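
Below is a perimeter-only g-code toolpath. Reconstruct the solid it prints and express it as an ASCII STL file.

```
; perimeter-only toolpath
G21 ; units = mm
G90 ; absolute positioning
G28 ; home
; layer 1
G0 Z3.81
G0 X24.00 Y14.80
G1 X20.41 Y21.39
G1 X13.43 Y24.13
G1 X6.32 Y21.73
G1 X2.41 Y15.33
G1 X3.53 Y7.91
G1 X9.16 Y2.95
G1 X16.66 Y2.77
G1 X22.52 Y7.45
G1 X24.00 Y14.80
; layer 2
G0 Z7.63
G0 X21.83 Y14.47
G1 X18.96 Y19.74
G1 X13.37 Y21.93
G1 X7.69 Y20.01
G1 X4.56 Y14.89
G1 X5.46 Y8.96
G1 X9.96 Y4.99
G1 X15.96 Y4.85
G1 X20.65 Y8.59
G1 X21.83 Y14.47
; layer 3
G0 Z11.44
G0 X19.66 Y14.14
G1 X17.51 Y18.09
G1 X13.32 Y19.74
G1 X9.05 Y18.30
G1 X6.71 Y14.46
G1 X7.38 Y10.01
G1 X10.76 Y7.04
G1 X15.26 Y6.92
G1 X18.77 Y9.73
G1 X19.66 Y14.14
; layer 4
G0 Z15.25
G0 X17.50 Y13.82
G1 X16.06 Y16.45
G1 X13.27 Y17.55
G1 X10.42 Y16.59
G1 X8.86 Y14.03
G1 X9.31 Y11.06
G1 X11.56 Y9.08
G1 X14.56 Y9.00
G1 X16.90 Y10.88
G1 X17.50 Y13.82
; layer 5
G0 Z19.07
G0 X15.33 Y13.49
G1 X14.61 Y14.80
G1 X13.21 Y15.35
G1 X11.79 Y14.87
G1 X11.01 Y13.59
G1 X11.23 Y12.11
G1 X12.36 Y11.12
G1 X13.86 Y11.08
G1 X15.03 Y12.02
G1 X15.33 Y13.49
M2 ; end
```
solid part
  facet normal 0.0000 0.0000 -1.0000
    outer loop
      vertex 13.48 26.32 0.00
      vertex 21.86 23.03 0.00
      vertex 26.17 15.13 0.00
    endloop
  endfacet
  facet normal 0.0000 0.0000 -1.0000
    outer loop
      vertex 4.95 23.44 0.00
      vertex 13.48 26.32 0.00
      vertex 26.17 15.13 0.00
    endloop
  endfacet
  facet normal 0.0000 0.0000 -1.0000
    outer loop
      vertex 0.26 15.76 0.00
      vertex 4.95 23.44 0.00
      vertex 26.17 15.13 0.00
    endloop
  endfacet
  facet normal 0.0000 0.0000 -1.0000
    outer loop
      vertex 1.61 6.86 0.00
      vertex 0.26 15.76 0.00
      vertex 26.17 15.13 0.00
    endloop
  endfacet
  facet normal 0.0000 0.0000 -1.0000
    outer loop
      vertex 8.36 0.91 0.00
      vertex 1.61 6.86 0.00
      vertex 26.17 15.13 0.00
    endloop
  endfacet
  facet normal 0.0000 0.0000 -1.0000
    outer loop
      vertex 17.36 0.69 0.00
      vertex 8.36 0.91 0.00
      vertex 26.17 15.13 0.00
    endloop
  endfacet
  facet normal 0.0000 0.0000 -1.0000
    outer loop
      vertex 24.39 6.31 0.00
      vertex 17.36 0.69 0.00
      vertex 26.17 15.13 0.00
    endloop
  endfacet
  facet normal 0.7723 0.4213 0.4754
    outer loop
      vertex 26.17 15.13 0.00
      vertex 21.86 23.03 0.00
      vertex 13.16 13.16 22.88
    endloop
  endfacet
  facet normal 0.3215 0.8189 0.4755
    outer loop
      vertex 21.86 23.03 0.00
      vertex 13.48 26.32 0.00
      vertex 13.16 13.16 22.88
    endloop
  endfacet
  facet normal -0.2814 0.8335 0.4755
    outer loop
      vertex 13.48 26.32 0.00
      vertex 4.95 23.44 0.00
      vertex 13.16 13.16 22.88
    endloop
  endfacet
  facet normal -0.7508 0.4585 0.4754
    outer loop
      vertex 4.95 23.44 0.00
      vertex 0.26 15.76 0.00
      vertex 13.16 13.16 22.88
    endloop
  endfacet
  facet normal -0.8698 -0.1319 0.4754
    outer loop
      vertex 0.26 15.76 0.00
      vertex 1.61 6.86 0.00
      vertex 13.16 13.16 22.88
    endloop
  endfacet
  facet normal -0.5818 -0.6600 0.4754
    outer loop
      vertex 1.61 6.86 0.00
      vertex 8.36 0.91 0.00
      vertex 13.16 13.16 22.88
    endloop
  endfacet
  facet normal -0.0215 -0.8795 0.4754
    outer loop
      vertex 8.36 0.91 0.00
      vertex 17.36 0.69 0.00
      vertex 13.16 13.16 22.88
    endloop
  endfacet
  facet normal 0.5494 -0.6872 0.4754
    outer loop
      vertex 17.36 0.69 0.00
      vertex 24.39 6.31 0.00
      vertex 13.16 13.16 22.88
    endloop
  endfacet
  facet normal 0.8624 -0.1740 0.4754
    outer loop
      vertex 24.39 6.31 0.00
      vertex 26.17 15.13 0.00
      vertex 13.16 13.16 22.88
    endloop
  endfacet
endsolid part

The G0 Z moves step by Δz≈3.81 mm. The G1 loops shrink linearly with z, so the solid tapers from its base footprint up to z≈22.9. Closing with a flat bottom cap and the tapered top and triangulating gives 16 facets — a regular 9-sided pyramid, base circumscribed radius ≈ 13.2 mm, apex at z ≈ 22.9 mm.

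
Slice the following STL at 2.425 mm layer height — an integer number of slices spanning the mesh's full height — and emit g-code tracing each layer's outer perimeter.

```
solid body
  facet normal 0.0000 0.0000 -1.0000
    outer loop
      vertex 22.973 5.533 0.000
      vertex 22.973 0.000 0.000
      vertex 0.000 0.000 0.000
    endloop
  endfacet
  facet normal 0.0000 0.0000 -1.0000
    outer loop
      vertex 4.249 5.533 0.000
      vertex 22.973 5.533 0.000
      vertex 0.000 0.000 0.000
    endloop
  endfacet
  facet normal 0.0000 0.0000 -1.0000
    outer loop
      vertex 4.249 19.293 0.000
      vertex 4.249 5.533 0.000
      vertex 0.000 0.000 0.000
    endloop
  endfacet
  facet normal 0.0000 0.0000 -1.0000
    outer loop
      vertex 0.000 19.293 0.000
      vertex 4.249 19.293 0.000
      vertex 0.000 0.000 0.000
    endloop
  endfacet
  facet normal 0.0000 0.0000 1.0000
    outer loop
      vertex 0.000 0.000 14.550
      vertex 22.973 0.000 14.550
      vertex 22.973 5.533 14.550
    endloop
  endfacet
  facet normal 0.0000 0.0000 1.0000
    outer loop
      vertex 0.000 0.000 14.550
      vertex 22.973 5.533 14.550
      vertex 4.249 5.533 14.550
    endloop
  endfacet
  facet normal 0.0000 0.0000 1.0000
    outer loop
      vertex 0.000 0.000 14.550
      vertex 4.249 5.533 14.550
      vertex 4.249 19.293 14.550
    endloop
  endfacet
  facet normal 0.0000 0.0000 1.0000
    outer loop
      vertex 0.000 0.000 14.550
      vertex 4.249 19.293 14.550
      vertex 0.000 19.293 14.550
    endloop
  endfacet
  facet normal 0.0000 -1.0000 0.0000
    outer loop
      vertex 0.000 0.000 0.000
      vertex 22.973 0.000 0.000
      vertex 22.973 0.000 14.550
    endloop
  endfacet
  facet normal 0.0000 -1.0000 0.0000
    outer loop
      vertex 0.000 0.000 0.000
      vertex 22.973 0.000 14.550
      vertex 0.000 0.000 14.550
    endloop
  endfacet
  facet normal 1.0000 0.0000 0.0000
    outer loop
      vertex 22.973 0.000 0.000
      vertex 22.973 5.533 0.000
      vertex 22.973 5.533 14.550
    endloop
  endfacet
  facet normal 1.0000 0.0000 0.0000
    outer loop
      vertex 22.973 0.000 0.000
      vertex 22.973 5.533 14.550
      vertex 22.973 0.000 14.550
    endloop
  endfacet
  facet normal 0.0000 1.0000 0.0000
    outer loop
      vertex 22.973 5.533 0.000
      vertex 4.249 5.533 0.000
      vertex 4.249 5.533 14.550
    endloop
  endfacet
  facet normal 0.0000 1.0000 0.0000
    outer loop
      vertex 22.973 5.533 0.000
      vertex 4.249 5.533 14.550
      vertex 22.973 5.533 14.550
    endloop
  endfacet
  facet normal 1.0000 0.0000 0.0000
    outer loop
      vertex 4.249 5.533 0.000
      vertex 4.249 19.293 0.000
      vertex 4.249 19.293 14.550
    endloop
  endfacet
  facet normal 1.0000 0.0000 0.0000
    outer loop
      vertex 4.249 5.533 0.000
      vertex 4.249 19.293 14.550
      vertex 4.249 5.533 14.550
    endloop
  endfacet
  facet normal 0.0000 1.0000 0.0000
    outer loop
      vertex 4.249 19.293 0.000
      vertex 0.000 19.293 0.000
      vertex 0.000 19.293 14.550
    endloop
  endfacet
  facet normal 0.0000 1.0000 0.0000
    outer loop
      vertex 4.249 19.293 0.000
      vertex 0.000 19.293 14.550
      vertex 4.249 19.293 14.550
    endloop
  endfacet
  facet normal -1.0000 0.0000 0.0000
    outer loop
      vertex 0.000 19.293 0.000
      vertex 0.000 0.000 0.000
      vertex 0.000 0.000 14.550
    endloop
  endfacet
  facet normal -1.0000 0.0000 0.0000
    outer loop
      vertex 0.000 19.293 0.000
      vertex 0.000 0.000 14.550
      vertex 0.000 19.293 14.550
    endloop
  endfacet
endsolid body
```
; perimeter-only toolpath
G21 ; units = mm
G90 ; absolute positioning
G28 ; home
; layer 1
G0 Z2.425
G0 X0.000 Y0.000
G1 X22.973 Y0.000
G1 X22.973 Y5.533
G1 X4.249 Y5.533
G1 X4.249 Y19.293
G1 X0.000 Y19.293
G1 X0.000 Y0.000
; layer 2
G0 Z4.850
G0 X0.000 Y0.000
G1 X22.973 Y0.000
G1 X22.973 Y5.533
G1 X4.249 Y5.533
G1 X4.249 Y19.293
G1 X0.000 Y19.293
G1 X0.000 Y0.000
; layer 3
G0 Z7.275
G0 X0.000 Y0.000
G1 X22.973 Y0.000
G1 X22.973 Y5.533
G1 X4.249 Y5.533
G1 X4.249 Y19.293
G1 X0.000 Y19.293
G1 X0.000 Y0.000
; layer 4
G0 Z9.700
G0 X0.000 Y0.000
G1 X22.973 Y0.000
G1 X22.973 Y5.533
G1 X4.249 Y5.533
G1 X4.249 Y19.293
G1 X0.000 Y19.293
G1 X0.000 Y0.000
; layer 5
G0 Z12.125
G0 X0.000 Y0.000
G1 X22.973 Y0.000
G1 X22.973 Y5.533
G1 X4.249 Y5.533
G1 X4.249 Y19.293
G1 X0.000 Y19.293
G1 X0.000 Y0.000
; layer 6
G0 Z14.550
G0 X0.000 Y0.000
G1 X22.973 Y0.000
G1 X22.973 Y5.533
G1 X4.249 Y5.533
G1 X4.249 Y19.293
G1 X0.000 Y19.293
G1 X0.000 Y0.000
M2 ; end

The solid is an L-shaped prism: outer 23 × 19.3 mm, arm thicknesses ≈ 5.53 mm (horizontal) and 4.25 mm (vertical), extruded 14.6 mm in z. Slicing at Δz = 2.425 mm — 6 equal slices spanning the solid's height, so layer i sits at z = i·h/6 — gives 6 non-empty perimeters. Each is a 6-segment closed polygon; G0 lifts to the layer z and rapids to the start vertex, then G1 traces the edges.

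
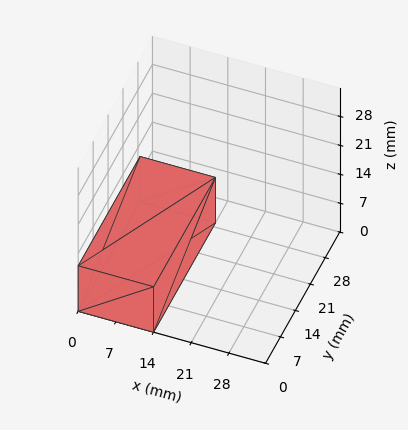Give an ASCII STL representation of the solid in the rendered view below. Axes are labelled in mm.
Reading the render: the shape is a rectangular box, roughly 14 × 29 mm footprint and 11 mm tall (dimensions read to the nearest mm from the axis ticks). For the STL, each face is triangulated and given an outward normal.

solid part
  facet normal 0.0000 0.0000 -1.0000
    outer loop
      vertex 14.000 29.000 0.000
      vertex 14.000 0.000 0.000
      vertex 0.000 0.000 0.000
    endloop
  endfacet
  facet normal 0.0000 0.0000 -1.0000
    outer loop
      vertex 0.000 29.000 0.000
      vertex 14.000 29.000 0.000
      vertex 0.000 0.000 0.000
    endloop
  endfacet
  facet normal 0.0000 0.0000 1.0000
    outer loop
      vertex 0.000 0.000 11.000
      vertex 14.000 0.000 11.000
      vertex 14.000 29.000 11.000
    endloop
  endfacet
  facet normal 0.0000 0.0000 1.0000
    outer loop
      vertex 0.000 0.000 11.000
      vertex 14.000 29.000 11.000
      vertex 0.000 29.000 11.000
    endloop
  endfacet
  facet normal 0.0000 -1.0000 0.0000
    outer loop
      vertex 0.000 0.000 0.000
      vertex 14.000 0.000 0.000
      vertex 14.000 0.000 11.000
    endloop
  endfacet
  facet normal 0.0000 -1.0000 0.0000
    outer loop
      vertex 0.000 0.000 0.000
      vertex 14.000 0.000 11.000
      vertex 0.000 0.000 11.000
    endloop
  endfacet
  facet normal 0.0000 1.0000 0.0000
    outer loop
      vertex 14.000 29.000 11.000
      vertex 14.000 29.000 0.000
      vertex 0.000 29.000 0.000
    endloop
  endfacet
  facet normal 0.0000 1.0000 0.0000
    outer loop
      vertex 0.000 29.000 11.000
      vertex 14.000 29.000 11.000
      vertex 0.000 29.000 0.000
    endloop
  endfacet
  facet normal -1.0000 0.0000 0.0000
    outer loop
      vertex 0.000 29.000 11.000
      vertex 0.000 29.000 0.000
      vertex 0.000 0.000 0.000
    endloop
  endfacet
  facet normal -1.0000 0.0000 0.0000
    outer loop
      vertex 0.000 0.000 11.000
      vertex 0.000 29.000 11.000
      vertex 0.000 0.000 0.000
    endloop
  endfacet
  facet normal 1.0000 0.0000 0.0000
    outer loop
      vertex 14.000 0.000 0.000
      vertex 14.000 29.000 0.000
      vertex 14.000 29.000 11.000
    endloop
  endfacet
  facet normal 1.0000 0.0000 0.0000
    outer loop
      vertex 14.000 0.000 0.000
      vertex 14.000 29.000 11.000
      vertex 14.000 0.000 11.000
    endloop
  endfacet
endsolid part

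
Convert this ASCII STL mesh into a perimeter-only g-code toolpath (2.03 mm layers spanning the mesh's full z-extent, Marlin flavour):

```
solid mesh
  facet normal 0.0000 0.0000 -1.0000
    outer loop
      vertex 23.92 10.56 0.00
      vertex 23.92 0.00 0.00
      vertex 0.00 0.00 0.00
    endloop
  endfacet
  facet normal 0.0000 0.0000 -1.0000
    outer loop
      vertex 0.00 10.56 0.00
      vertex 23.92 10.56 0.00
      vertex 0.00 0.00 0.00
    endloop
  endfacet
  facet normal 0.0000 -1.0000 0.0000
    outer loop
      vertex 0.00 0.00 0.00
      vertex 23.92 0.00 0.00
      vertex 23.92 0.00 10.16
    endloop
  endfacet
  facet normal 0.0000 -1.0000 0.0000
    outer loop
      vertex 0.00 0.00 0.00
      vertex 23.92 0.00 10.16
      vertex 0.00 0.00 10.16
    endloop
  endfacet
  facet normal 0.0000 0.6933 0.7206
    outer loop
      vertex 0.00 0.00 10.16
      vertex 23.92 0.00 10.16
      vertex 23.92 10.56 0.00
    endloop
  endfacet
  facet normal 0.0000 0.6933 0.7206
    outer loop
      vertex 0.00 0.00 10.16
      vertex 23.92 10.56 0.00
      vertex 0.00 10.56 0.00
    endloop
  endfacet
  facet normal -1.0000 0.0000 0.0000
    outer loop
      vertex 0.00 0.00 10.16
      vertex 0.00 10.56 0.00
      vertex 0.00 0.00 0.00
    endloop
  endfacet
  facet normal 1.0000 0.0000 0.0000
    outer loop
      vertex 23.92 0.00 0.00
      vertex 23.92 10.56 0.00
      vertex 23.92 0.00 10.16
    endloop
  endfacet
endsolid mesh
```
; perimeter-only toolpath
G21 ; units = mm
G90 ; absolute positioning
G28 ; home
; layer 1
G0 Z2.03
G0 X0.00 Y0.00
G1 X23.92 Y0.00
G1 X23.92 Y8.45
G1 X0.00 Y8.45
G1 X0.00 Y0.00
; layer 2
G0 Z4.06
G0 X0.00 Y0.00
G1 X23.92 Y0.00
G1 X23.92 Y6.34
G1 X0.00 Y6.34
G1 X0.00 Y0.00
; layer 3
G0 Z6.10
G0 X0.00 Y0.00
G1 X23.92 Y0.00
G1 X23.92 Y4.22
G1 X0.00 Y4.22
G1 X0.00 Y0.00
; layer 4
G0 Z8.13
G0 X0.00 Y0.00
G1 X23.92 Y0.00
G1 X23.92 Y2.11
G1 X0.00 Y2.11
G1 X0.00 Y0.00
M2 ; end

The solid is a wedge (ramp): 23.9 × 10.6 mm base, rising to 10.2 mm along the y=0 edge and sloping linearly to z=0 at y=10.6. Slicing at Δz = 2.03 mm — 5 equal slices spanning the solid's height, so layer i sits at z = i·h/5 — gives 4 non-empty perimeters. Each is a 4-segment closed polygon; G0 lifts to the layer z and rapids to the start vertex, then G1 traces the edges. The cross-section shrinks linearly with z (the slice at the apex is degenerate and omitted).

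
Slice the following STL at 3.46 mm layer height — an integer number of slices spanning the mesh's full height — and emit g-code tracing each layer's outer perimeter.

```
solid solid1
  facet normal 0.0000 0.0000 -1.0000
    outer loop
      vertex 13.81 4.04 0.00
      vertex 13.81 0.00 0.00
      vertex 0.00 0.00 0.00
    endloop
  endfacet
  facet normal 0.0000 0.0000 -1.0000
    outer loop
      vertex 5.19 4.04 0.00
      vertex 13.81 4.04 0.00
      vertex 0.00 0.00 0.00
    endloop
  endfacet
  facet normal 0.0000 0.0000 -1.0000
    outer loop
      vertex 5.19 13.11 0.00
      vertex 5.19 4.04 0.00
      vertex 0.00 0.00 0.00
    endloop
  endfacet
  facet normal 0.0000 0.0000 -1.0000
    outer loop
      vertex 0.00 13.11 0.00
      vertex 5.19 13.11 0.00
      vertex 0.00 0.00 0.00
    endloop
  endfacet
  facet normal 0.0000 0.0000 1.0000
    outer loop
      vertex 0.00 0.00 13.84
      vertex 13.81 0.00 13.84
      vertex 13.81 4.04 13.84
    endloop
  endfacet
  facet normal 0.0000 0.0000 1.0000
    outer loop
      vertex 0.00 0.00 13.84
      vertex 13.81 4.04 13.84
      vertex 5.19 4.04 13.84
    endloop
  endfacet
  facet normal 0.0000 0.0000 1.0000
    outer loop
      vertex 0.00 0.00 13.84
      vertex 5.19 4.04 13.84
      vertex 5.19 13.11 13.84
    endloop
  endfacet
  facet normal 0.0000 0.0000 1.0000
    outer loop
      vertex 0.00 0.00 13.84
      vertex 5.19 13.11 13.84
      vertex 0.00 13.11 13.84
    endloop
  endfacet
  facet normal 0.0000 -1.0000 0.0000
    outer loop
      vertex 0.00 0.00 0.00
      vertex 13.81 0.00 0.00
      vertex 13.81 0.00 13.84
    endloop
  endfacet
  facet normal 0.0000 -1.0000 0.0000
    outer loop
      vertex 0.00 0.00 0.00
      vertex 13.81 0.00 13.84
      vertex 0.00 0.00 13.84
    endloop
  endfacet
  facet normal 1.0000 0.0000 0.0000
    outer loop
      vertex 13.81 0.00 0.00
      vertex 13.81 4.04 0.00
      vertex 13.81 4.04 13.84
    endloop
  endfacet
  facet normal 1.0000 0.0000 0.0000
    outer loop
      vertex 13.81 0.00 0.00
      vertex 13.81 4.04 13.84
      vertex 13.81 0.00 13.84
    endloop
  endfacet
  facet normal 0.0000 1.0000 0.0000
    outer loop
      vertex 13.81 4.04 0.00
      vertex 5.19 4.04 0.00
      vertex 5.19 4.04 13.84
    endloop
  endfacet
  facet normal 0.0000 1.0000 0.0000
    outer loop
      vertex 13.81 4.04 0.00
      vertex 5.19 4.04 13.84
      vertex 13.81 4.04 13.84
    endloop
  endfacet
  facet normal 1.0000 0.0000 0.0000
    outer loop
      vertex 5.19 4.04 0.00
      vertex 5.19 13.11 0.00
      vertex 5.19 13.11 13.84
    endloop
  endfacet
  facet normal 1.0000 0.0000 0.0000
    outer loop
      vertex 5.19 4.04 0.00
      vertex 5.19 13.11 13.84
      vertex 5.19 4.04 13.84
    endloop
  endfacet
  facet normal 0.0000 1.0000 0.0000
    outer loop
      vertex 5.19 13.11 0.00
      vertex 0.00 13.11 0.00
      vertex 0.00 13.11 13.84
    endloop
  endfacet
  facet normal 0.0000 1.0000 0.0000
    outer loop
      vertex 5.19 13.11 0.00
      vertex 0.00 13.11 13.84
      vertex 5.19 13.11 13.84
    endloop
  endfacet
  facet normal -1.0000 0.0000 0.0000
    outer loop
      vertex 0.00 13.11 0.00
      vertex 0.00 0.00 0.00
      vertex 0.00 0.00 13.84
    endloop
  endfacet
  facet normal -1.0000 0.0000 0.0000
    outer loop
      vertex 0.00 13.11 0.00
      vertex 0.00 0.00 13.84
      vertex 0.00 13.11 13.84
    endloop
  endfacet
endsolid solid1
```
; perimeter-only toolpath
G21 ; units = mm
G90 ; absolute positioning
G28 ; home
; layer 1
G0 Z3.46
G0 X0.00 Y0.00
G1 X13.81 Y0.00
G1 X13.81 Y4.04
G1 X5.19 Y4.04
G1 X5.19 Y13.11
G1 X0.00 Y13.11
G1 X0.00 Y0.00
; layer 2
G0 Z6.92
G0 X0.00 Y0.00
G1 X13.81 Y0.00
G1 X13.81 Y4.04
G1 X5.19 Y4.04
G1 X5.19 Y13.11
G1 X0.00 Y13.11
G1 X0.00 Y0.00
; layer 3
G0 Z10.38
G0 X0.00 Y0.00
G1 X13.81 Y0.00
G1 X13.81 Y4.04
G1 X5.19 Y4.04
G1 X5.19 Y13.11
G1 X0.00 Y13.11
G1 X0.00 Y0.00
; layer 4
G0 Z13.84
G0 X0.00 Y0.00
G1 X13.81 Y0.00
G1 X13.81 Y4.04
G1 X5.19 Y4.04
G1 X5.19 Y13.11
G1 X0.00 Y13.11
G1 X0.00 Y0.00
M2 ; end

The solid is an L-shaped prism: outer 13.8 × 13.1 mm, arm thicknesses ≈ 4.04 mm (horizontal) and 5.19 mm (vertical), extruded 13.8 mm in z. Slicing at Δz = 3.46 mm — 4 equal slices spanning the solid's height, so layer i sits at z = i·h/4 — gives 4 non-empty perimeters. Each is a 6-segment closed polygon; G0 lifts to the layer z and rapids to the start vertex, then G1 traces the edges.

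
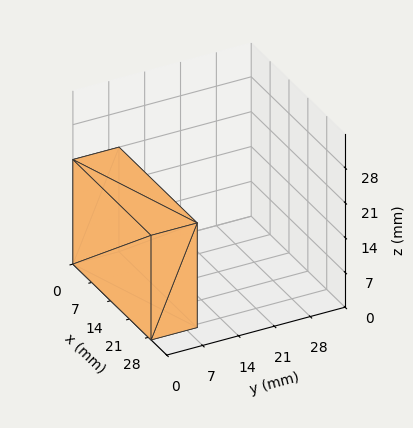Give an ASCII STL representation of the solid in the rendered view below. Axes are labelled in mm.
Reading the render: the shape is a rectangular box, roughly 29 × 9 mm footprint and 21 mm tall (dimensions read to the nearest mm from the axis ticks). For the STL, each face is triangulated and given an outward normal.

solid part
  facet normal 0.0000 0.0000 -1.0000
    outer loop
      vertex 29.00 9.00 0.00
      vertex 29.00 0.00 0.00
      vertex 0.00 0.00 0.00
    endloop
  endfacet
  facet normal 0.0000 0.0000 -1.0000
    outer loop
      vertex 0.00 9.00 0.00
      vertex 29.00 9.00 0.00
      vertex 0.00 0.00 0.00
    endloop
  endfacet
  facet normal 0.0000 0.0000 1.0000
    outer loop
      vertex 0.00 0.00 21.00
      vertex 29.00 0.00 21.00
      vertex 29.00 9.00 21.00
    endloop
  endfacet
  facet normal 0.0000 0.0000 1.0000
    outer loop
      vertex 0.00 0.00 21.00
      vertex 29.00 9.00 21.00
      vertex 0.00 9.00 21.00
    endloop
  endfacet
  facet normal 0.0000 -1.0000 0.0000
    outer loop
      vertex 0.00 0.00 0.00
      vertex 29.00 0.00 0.00
      vertex 29.00 0.00 21.00
    endloop
  endfacet
  facet normal 0.0000 -1.0000 0.0000
    outer loop
      vertex 0.00 0.00 0.00
      vertex 29.00 0.00 21.00
      vertex 0.00 0.00 21.00
    endloop
  endfacet
  facet normal 0.0000 1.0000 0.0000
    outer loop
      vertex 29.00 9.00 21.00
      vertex 29.00 9.00 0.00
      vertex 0.00 9.00 0.00
    endloop
  endfacet
  facet normal 0.0000 1.0000 0.0000
    outer loop
      vertex 0.00 9.00 21.00
      vertex 29.00 9.00 21.00
      vertex 0.00 9.00 0.00
    endloop
  endfacet
  facet normal -1.0000 0.0000 0.0000
    outer loop
      vertex 0.00 9.00 21.00
      vertex 0.00 9.00 0.00
      vertex 0.00 0.00 0.00
    endloop
  endfacet
  facet normal -1.0000 0.0000 0.0000
    outer loop
      vertex 0.00 0.00 21.00
      vertex 0.00 9.00 21.00
      vertex 0.00 0.00 0.00
    endloop
  endfacet
  facet normal 1.0000 0.0000 0.0000
    outer loop
      vertex 29.00 0.00 0.00
      vertex 29.00 9.00 0.00
      vertex 29.00 9.00 21.00
    endloop
  endfacet
  facet normal 1.0000 0.0000 0.0000
    outer loop
      vertex 29.00 0.00 0.00
      vertex 29.00 9.00 21.00
      vertex 29.00 0.00 21.00
    endloop
  endfacet
endsolid part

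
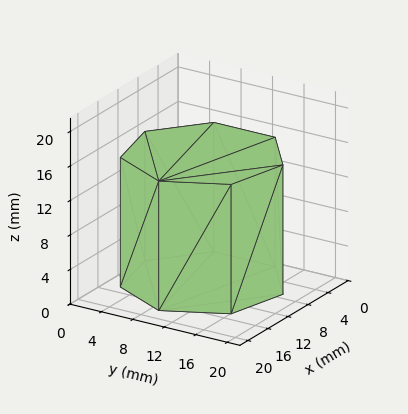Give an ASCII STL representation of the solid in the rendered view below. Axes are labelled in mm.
Reading the render: the shape is a regular 7-sided prism (a cylinder approximated with 7 flat sides), circumscribed radius ≈ 9 mm, height ≈ 15 mm (dimensions read to the nearest mm from the axis ticks). For the STL, each face is triangulated and given an outward normal.

solid part
  facet normal 0.0000 0.0000 -1.0000
    outer loop
      vertex 7.00 17.77 0.00
      vertex 14.61 16.04 0.00
      vertex 18.00 9.00 0.00
    endloop
  endfacet
  facet normal 0.0000 0.0000 -1.0000
    outer loop
      vertex 0.89 12.90 0.00
      vertex 7.00 17.77 0.00
      vertex 18.00 9.00 0.00
    endloop
  endfacet
  facet normal 0.0000 0.0000 -1.0000
    outer loop
      vertex 0.89 5.10 0.00
      vertex 0.89 12.90 0.00
      vertex 18.00 9.00 0.00
    endloop
  endfacet
  facet normal 0.0000 0.0000 -1.0000
    outer loop
      vertex 7.00 0.23 0.00
      vertex 0.89 5.10 0.00
      vertex 18.00 9.00 0.00
    endloop
  endfacet
  facet normal 0.0000 0.0000 -1.0000
    outer loop
      vertex 14.61 1.96 0.00
      vertex 7.00 0.23 0.00
      vertex 18.00 9.00 0.00
    endloop
  endfacet
  facet normal 0.0000 0.0000 1.0000
    outer loop
      vertex 18.00 9.00 15.00
      vertex 14.61 16.04 15.00
      vertex 7.00 17.77 15.00
    endloop
  endfacet
  facet normal 0.0000 0.0000 1.0000
    outer loop
      vertex 18.00 9.00 15.00
      vertex 7.00 17.77 15.00
      vertex 0.89 12.90 15.00
    endloop
  endfacet
  facet normal 0.0000 0.0000 1.0000
    outer loop
      vertex 18.00 9.00 15.00
      vertex 0.89 12.90 15.00
      vertex 0.89 5.10 15.00
    endloop
  endfacet
  facet normal 0.0000 0.0000 1.0000
    outer loop
      vertex 18.00 9.00 15.00
      vertex 0.89 5.10 15.00
      vertex 7.00 0.23 15.00
    endloop
  endfacet
  facet normal 0.0000 0.0000 1.0000
    outer loop
      vertex 18.00 9.00 15.00
      vertex 7.00 0.23 15.00
      vertex 14.61 1.96 15.00
    endloop
  endfacet
  facet normal 0.9010 0.4339 0.0000
    outer loop
      vertex 18.00 9.00 0.00
      vertex 14.61 16.04 0.00
      vertex 14.61 16.04 15.00
    endloop
  endfacet
  facet normal 0.9010 0.4339 0.0000
    outer loop
      vertex 18.00 9.00 0.00
      vertex 14.61 16.04 15.00
      vertex 18.00 9.00 15.00
    endloop
  endfacet
  facet normal 0.2217 0.9751 0.0000
    outer loop
      vertex 14.61 16.04 0.00
      vertex 7.00 17.77 0.00
      vertex 7.00 17.77 15.00
    endloop
  endfacet
  facet normal 0.2217 0.9751 0.0000
    outer loop
      vertex 14.61 16.04 0.00
      vertex 7.00 17.77 15.00
      vertex 14.61 16.04 15.00
    endloop
  endfacet
  facet normal -0.6233 0.7820 0.0000
    outer loop
      vertex 7.00 17.77 0.00
      vertex 0.89 12.90 0.00
      vertex 0.89 12.90 15.00
    endloop
  endfacet
  facet normal -0.6233 0.7820 0.0000
    outer loop
      vertex 7.00 17.77 0.00
      vertex 0.89 12.90 15.00
      vertex 7.00 17.77 15.00
    endloop
  endfacet
  facet normal -1.0000 0.0000 0.0000
    outer loop
      vertex 0.89 12.90 0.00
      vertex 0.89 5.10 0.00
      vertex 0.89 5.10 15.00
    endloop
  endfacet
  facet normal -1.0000 0.0000 0.0000
    outer loop
      vertex 0.89 12.90 0.00
      vertex 0.89 5.10 15.00
      vertex 0.89 12.90 15.00
    endloop
  endfacet
  facet normal -0.6233 -0.7820 0.0000
    outer loop
      vertex 0.89 5.10 0.00
      vertex 7.00 0.23 0.00
      vertex 7.00 0.23 15.00
    endloop
  endfacet
  facet normal -0.6233 -0.7820 0.0000
    outer loop
      vertex 0.89 5.10 0.00
      vertex 7.00 0.23 15.00
      vertex 0.89 5.10 15.00
    endloop
  endfacet
  facet normal 0.2217 -0.9751 0.0000
    outer loop
      vertex 7.00 0.23 0.00
      vertex 14.61 1.96 0.00
      vertex 14.61 1.96 15.00
    endloop
  endfacet
  facet normal 0.2217 -0.9751 0.0000
    outer loop
      vertex 7.00 0.23 0.00
      vertex 14.61 1.96 15.00
      vertex 7.00 0.23 15.00
    endloop
  endfacet
  facet normal 0.9010 -0.4339 0.0000
    outer loop
      vertex 14.61 1.96 0.00
      vertex 18.00 9.00 0.00
      vertex 18.00 9.00 15.00
    endloop
  endfacet
  facet normal 0.9010 -0.4339 0.0000
    outer loop
      vertex 14.61 1.96 0.00
      vertex 18.00 9.00 15.00
      vertex 14.61 1.96 15.00
    endloop
  endfacet
endsolid part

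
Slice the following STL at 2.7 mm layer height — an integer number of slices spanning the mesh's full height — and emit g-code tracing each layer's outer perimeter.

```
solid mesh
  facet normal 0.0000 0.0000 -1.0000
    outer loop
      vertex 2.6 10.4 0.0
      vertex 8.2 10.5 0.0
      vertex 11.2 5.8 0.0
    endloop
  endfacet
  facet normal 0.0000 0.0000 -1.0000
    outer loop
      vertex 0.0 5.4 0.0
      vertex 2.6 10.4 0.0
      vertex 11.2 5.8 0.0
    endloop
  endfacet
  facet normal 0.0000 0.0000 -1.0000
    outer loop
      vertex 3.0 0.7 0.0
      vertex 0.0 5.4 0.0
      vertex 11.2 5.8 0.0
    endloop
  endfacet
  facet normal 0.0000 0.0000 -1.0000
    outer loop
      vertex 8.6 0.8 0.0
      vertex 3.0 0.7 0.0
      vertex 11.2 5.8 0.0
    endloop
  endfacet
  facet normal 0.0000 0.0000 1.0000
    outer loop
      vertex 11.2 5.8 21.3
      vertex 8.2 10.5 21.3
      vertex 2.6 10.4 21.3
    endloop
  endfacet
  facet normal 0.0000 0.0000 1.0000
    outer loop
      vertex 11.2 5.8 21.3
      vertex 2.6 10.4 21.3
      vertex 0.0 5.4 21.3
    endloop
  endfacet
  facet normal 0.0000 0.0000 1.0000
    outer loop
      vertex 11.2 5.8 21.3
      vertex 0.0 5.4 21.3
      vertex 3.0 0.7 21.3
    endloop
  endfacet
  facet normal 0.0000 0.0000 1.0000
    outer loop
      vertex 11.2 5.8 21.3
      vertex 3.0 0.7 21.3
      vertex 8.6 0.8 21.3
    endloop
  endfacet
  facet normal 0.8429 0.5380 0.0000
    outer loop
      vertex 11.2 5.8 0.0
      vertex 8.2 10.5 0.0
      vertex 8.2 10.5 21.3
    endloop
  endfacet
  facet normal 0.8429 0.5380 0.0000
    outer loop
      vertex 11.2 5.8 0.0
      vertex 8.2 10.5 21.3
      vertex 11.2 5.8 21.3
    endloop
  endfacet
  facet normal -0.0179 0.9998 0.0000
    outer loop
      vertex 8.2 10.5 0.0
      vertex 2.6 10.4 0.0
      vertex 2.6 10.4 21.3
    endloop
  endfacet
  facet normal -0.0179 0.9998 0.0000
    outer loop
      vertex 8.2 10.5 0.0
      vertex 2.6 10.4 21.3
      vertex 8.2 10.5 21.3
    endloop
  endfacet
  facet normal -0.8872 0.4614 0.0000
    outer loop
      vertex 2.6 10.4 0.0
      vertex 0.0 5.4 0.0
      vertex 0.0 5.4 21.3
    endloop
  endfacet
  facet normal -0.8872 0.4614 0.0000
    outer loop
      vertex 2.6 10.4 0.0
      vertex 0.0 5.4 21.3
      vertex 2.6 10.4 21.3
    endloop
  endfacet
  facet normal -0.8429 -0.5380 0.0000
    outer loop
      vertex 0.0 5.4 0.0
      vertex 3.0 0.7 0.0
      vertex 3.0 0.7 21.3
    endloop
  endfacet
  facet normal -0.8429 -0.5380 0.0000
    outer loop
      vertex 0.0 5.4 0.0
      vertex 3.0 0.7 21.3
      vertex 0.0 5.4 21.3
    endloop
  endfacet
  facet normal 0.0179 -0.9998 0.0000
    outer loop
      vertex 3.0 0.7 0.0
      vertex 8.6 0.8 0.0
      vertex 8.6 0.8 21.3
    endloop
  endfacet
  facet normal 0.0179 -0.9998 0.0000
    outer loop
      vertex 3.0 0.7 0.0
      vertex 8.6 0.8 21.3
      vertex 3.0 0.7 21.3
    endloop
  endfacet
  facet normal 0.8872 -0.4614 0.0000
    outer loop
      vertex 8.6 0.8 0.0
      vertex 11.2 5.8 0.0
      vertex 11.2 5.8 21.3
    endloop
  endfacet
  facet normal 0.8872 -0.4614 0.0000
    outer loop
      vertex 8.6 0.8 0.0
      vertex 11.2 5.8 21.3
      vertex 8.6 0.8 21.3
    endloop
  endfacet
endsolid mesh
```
; perimeter-only toolpath
G21 ; units = mm
G90 ; absolute positioning
G28 ; home
; layer 1
G0 Z2.7
G0 X11.2 Y5.8
G1 X8.2 Y10.5
G1 X2.6 Y10.4
G1 X0.0 Y5.4
G1 X3.0 Y0.7
G1 X8.6 Y0.8
G1 X11.2 Y5.8
; layer 2
G0 Z5.3
G0 X11.2 Y5.8
G1 X8.2 Y10.5
G1 X2.6 Y10.4
G1 X0.0 Y5.4
G1 X3.0 Y0.7
G1 X8.6 Y0.8
G1 X11.2 Y5.8
; layer 3
G0 Z8.0
G0 X11.2 Y5.8
G1 X8.2 Y10.5
G1 X2.6 Y10.4
G1 X0.0 Y5.4
G1 X3.0 Y0.7
G1 X8.6 Y0.8
G1 X11.2 Y5.8
; layer 4
G0 Z10.7
G0 X11.2 Y5.8
G1 X8.2 Y10.5
G1 X2.6 Y10.4
G1 X0.0 Y5.4
G1 X3.0 Y0.7
G1 X8.6 Y0.8
G1 X11.2 Y5.8
; layer 5
G0 Z13.3
G0 X11.2 Y5.8
G1 X8.2 Y10.5
G1 X2.6 Y10.4
G1 X0.0 Y5.4
G1 X3.0 Y0.7
G1 X8.6 Y0.8
G1 X11.2 Y5.8
; layer 6
G0 Z16.0
G0 X11.2 Y5.8
G1 X8.2 Y10.5
G1 X2.6 Y10.4
G1 X0.0 Y5.4
G1 X3.0 Y0.7
G1 X8.6 Y0.8
G1 X11.2 Y5.8
; layer 7
G0 Z18.6
G0 X11.2 Y5.8
G1 X8.2 Y10.5
G1 X2.6 Y10.4
G1 X0.0 Y5.4
G1 X3.0 Y0.7
G1 X8.6 Y0.8
G1 X11.2 Y5.8
; layer 8
G0 Z21.3
G0 X11.2 Y5.8
G1 X8.2 Y10.5
G1 X2.6 Y10.4
G1 X0.0 Y5.4
G1 X3.0 Y0.7
G1 X8.6 Y0.8
G1 X11.2 Y5.8
M2 ; end

The solid is a regular 6-sided prism (a cylinder approximated with 6 flat sides), circumscribed radius ≈ 5.6 mm, height ≈ 21.3 mm. Slicing at Δz = 2.7 mm — 8 equal slices spanning the solid's height, so layer i sits at z = i·h/8 — gives 8 non-empty perimeters. Each is a 6-segment closed polygon; G0 lifts to the layer z and rapids to the start vertex, then G1 traces the edges.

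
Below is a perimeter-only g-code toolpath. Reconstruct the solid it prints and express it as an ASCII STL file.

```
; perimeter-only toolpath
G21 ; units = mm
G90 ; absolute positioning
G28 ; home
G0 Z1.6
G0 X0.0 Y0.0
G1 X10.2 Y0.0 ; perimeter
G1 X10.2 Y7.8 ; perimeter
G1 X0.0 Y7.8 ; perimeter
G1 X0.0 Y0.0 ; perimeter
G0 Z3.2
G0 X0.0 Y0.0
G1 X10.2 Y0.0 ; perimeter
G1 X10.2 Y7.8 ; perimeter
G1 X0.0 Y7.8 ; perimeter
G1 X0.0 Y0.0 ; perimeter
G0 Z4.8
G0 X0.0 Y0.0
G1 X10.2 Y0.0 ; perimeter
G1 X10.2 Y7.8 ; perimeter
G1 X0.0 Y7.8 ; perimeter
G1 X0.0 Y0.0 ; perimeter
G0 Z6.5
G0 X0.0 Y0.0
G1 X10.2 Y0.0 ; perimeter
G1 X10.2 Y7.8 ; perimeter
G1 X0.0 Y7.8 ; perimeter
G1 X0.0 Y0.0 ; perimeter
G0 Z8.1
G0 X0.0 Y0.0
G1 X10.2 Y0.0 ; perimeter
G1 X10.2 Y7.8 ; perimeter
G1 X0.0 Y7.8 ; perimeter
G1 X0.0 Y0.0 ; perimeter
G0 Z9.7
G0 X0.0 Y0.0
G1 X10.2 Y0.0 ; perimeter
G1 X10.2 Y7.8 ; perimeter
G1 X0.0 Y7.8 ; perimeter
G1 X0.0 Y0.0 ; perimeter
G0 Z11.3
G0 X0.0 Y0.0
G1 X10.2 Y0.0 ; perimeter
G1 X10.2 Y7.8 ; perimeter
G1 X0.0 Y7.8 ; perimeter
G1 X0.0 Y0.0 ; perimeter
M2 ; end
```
solid part
  facet normal 0.0000 0.0000 -1.0000
    outer loop
      vertex 10.2 7.8 0.0
      vertex 10.2 0.0 0.0
      vertex 0.0 0.0 0.0
    endloop
  endfacet
  facet normal 0.0000 0.0000 -1.0000
    outer loop
      vertex 0.0 7.8 0.0
      vertex 10.2 7.8 0.0
      vertex 0.0 0.0 0.0
    endloop
  endfacet
  facet normal 0.0000 0.0000 1.0000
    outer loop
      vertex 0.0 0.0 11.3
      vertex 10.2 0.0 11.3
      vertex 10.2 7.8 11.3
    endloop
  endfacet
  facet normal 0.0000 0.0000 1.0000
    outer loop
      vertex 0.0 0.0 11.3
      vertex 10.2 7.8 11.3
      vertex 0.0 7.8 11.3
    endloop
  endfacet
  facet normal 0.0000 -1.0000 0.0000
    outer loop
      vertex 0.0 0.0 0.0
      vertex 10.2 0.0 0.0
      vertex 10.2 0.0 11.3
    endloop
  endfacet
  facet normal 0.0000 -1.0000 0.0000
    outer loop
      vertex 0.0 0.0 0.0
      vertex 10.2 0.0 11.3
      vertex 0.0 0.0 11.3
    endloop
  endfacet
  facet normal 0.0000 1.0000 0.0000
    outer loop
      vertex 10.2 7.8 11.3
      vertex 10.2 7.8 0.0
      vertex 0.0 7.8 0.0
    endloop
  endfacet
  facet normal 0.0000 1.0000 0.0000
    outer loop
      vertex 0.0 7.8 11.3
      vertex 10.2 7.8 11.3
      vertex 0.0 7.8 0.0
    endloop
  endfacet
  facet normal -1.0000 0.0000 0.0000
    outer loop
      vertex 0.0 7.8 11.3
      vertex 0.0 7.8 0.0
      vertex 0.0 0.0 0.0
    endloop
  endfacet
  facet normal -1.0000 0.0000 0.0000
    outer loop
      vertex 0.0 0.0 11.3
      vertex 0.0 7.8 11.3
      vertex 0.0 0.0 0.0
    endloop
  endfacet
  facet normal 1.0000 0.0000 0.0000
    outer loop
      vertex 10.2 0.0 0.0
      vertex 10.2 7.8 0.0
      vertex 10.2 7.8 11.3
    endloop
  endfacet
  facet normal 1.0000 0.0000 0.0000
    outer loop
      vertex 10.2 0.0 0.0
      vertex 10.2 7.8 11.3
      vertex 10.2 0.0 11.3
    endloop
  endfacet
endsolid part

The G0 Z moves step by Δz≈1.6 mm. Every layer's G1 loop is the same polygon, so the solid is a straight extrusion of it from z=0 to z≈11.3. Closing with flat bottom and top caps and triangulating gives 12 facets — a rectangular box, roughly 10.2 × 7.8 mm footprint and 11.3 mm tall.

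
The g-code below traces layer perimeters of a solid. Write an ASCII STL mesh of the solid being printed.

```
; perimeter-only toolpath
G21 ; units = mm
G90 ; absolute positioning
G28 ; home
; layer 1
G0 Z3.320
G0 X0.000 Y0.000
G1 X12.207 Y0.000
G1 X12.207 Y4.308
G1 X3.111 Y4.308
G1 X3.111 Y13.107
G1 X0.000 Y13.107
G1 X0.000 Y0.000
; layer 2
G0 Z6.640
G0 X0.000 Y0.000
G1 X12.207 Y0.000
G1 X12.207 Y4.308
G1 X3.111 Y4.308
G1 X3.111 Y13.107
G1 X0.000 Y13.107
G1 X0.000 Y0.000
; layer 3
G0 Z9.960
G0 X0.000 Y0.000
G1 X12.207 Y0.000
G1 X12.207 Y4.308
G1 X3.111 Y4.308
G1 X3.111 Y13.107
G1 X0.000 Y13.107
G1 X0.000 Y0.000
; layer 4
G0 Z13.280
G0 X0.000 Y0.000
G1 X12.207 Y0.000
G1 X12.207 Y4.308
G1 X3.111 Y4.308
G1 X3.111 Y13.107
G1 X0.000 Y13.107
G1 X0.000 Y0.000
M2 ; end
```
solid part
  facet normal 0.0000 0.0000 -1.0000
    outer loop
      vertex 12.207 4.308 0.000
      vertex 12.207 0.000 0.000
      vertex 0.000 0.000 0.000
    endloop
  endfacet
  facet normal 0.0000 0.0000 -1.0000
    outer loop
      vertex 3.111 4.308 0.000
      vertex 12.207 4.308 0.000
      vertex 0.000 0.000 0.000
    endloop
  endfacet
  facet normal 0.0000 0.0000 -1.0000
    outer loop
      vertex 3.111 13.107 0.000
      vertex 3.111 4.308 0.000
      vertex 0.000 0.000 0.000
    endloop
  endfacet
  facet normal 0.0000 0.0000 -1.0000
    outer loop
      vertex 0.000 13.107 0.000
      vertex 3.111 13.107 0.000
      vertex 0.000 0.000 0.000
    endloop
  endfacet
  facet normal 0.0000 0.0000 1.0000
    outer loop
      vertex 0.000 0.000 13.280
      vertex 12.207 0.000 13.280
      vertex 12.207 4.308 13.280
    endloop
  endfacet
  facet normal 0.0000 0.0000 1.0000
    outer loop
      vertex 0.000 0.000 13.280
      vertex 12.207 4.308 13.280
      vertex 3.111 4.308 13.280
    endloop
  endfacet
  facet normal 0.0000 0.0000 1.0000
    outer loop
      vertex 0.000 0.000 13.280
      vertex 3.111 4.308 13.280
      vertex 3.111 13.107 13.280
    endloop
  endfacet
  facet normal 0.0000 0.0000 1.0000
    outer loop
      vertex 0.000 0.000 13.280
      vertex 3.111 13.107 13.280
      vertex 0.000 13.107 13.280
    endloop
  endfacet
  facet normal 0.0000 -1.0000 0.0000
    outer loop
      vertex 0.000 0.000 0.000
      vertex 12.207 0.000 0.000
      vertex 12.207 0.000 13.280
    endloop
  endfacet
  facet normal 0.0000 -1.0000 0.0000
    outer loop
      vertex 0.000 0.000 0.000
      vertex 12.207 0.000 13.280
      vertex 0.000 0.000 13.280
    endloop
  endfacet
  facet normal 1.0000 0.0000 0.0000
    outer loop
      vertex 12.207 0.000 0.000
      vertex 12.207 4.308 0.000
      vertex 12.207 4.308 13.280
    endloop
  endfacet
  facet normal 1.0000 0.0000 0.0000
    outer loop
      vertex 12.207 0.000 0.000
      vertex 12.207 4.308 13.280
      vertex 12.207 0.000 13.280
    endloop
  endfacet
  facet normal 0.0000 1.0000 0.0000
    outer loop
      vertex 12.207 4.308 0.000
      vertex 3.111 4.308 0.000
      vertex 3.111 4.308 13.280
    endloop
  endfacet
  facet normal 0.0000 1.0000 0.0000
    outer loop
      vertex 12.207 4.308 0.000
      vertex 3.111 4.308 13.280
      vertex 12.207 4.308 13.280
    endloop
  endfacet
  facet normal 1.0000 0.0000 0.0000
    outer loop
      vertex 3.111 4.308 0.000
      vertex 3.111 13.107 0.000
      vertex 3.111 13.107 13.280
    endloop
  endfacet
  facet normal 1.0000 0.0000 0.0000
    outer loop
      vertex 3.111 4.308 0.000
      vertex 3.111 13.107 13.280
      vertex 3.111 4.308 13.280
    endloop
  endfacet
  facet normal 0.0000 1.0000 0.0000
    outer loop
      vertex 3.111 13.107 0.000
      vertex 0.000 13.107 0.000
      vertex 0.000 13.107 13.280
    endloop
  endfacet
  facet normal 0.0000 1.0000 0.0000
    outer loop
      vertex 3.111 13.107 0.000
      vertex 0.000 13.107 13.280
      vertex 3.111 13.107 13.280
    endloop
  endfacet
  facet normal -1.0000 0.0000 0.0000
    outer loop
      vertex 0.000 13.107 0.000
      vertex 0.000 0.000 0.000
      vertex 0.000 0.000 13.280
    endloop
  endfacet
  facet normal -1.0000 0.0000 0.0000
    outer loop
      vertex 0.000 13.107 0.000
      vertex 0.000 0.000 13.280
      vertex 0.000 13.107 13.280
    endloop
  endfacet
endsolid part

The G0 Z moves step by Δz≈3.320 mm. Every layer's G1 loop is the same polygon, so the solid is a straight extrusion of it from z=0 to z≈13.3. Closing with flat bottom and top caps and triangulating gives 20 facets — an L-shaped prism: outer 12.2 × 13.1 mm, arm thicknesses ≈ 4.31 mm (horizontal) and 3.11 mm (vertical), extruded 13.3 mm in z.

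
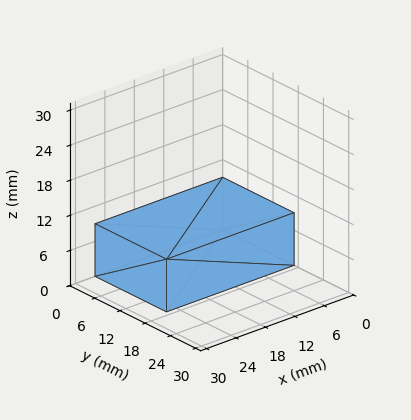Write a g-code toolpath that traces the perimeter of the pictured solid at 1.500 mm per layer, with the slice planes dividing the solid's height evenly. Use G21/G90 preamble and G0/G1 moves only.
Reading the render: the shape is a rectangular box, roughly 26 × 17 mm footprint and 9 mm tall (dimensions read to the nearest mm from the axis ticks). For the g-code, the solid's height is divided into equal slices at the stated Δz and each level perimeter traced with G1 moves after a G0 lift.

; perimeter-only toolpath
G21 ; units = mm
G90 ; absolute positioning
G28 ; home
; layer 1
G0 Z1.500
G0 X0.000 Y0.000
G1 X26.000 Y0.000
G1 X26.000 Y17.000
G1 X0.000 Y17.000
G1 X0.000 Y0.000
; layer 2
G0 Z3.000
G0 X0.000 Y0.000
G1 X26.000 Y0.000
G1 X26.000 Y17.000
G1 X0.000 Y17.000
G1 X0.000 Y0.000
; layer 3
G0 Z4.500
G0 X0.000 Y0.000
G1 X26.000 Y0.000
G1 X26.000 Y17.000
G1 X0.000 Y17.000
G1 X0.000 Y0.000
; layer 4
G0 Z6.000
G0 X0.000 Y0.000
G1 X26.000 Y0.000
G1 X26.000 Y17.000
G1 X0.000 Y17.000
G1 X0.000 Y0.000
; layer 5
G0 Z7.500
G0 X0.000 Y0.000
G1 X26.000 Y0.000
G1 X26.000 Y17.000
G1 X0.000 Y17.000
G1 X0.000 Y0.000
; layer 6
G0 Z9.000
G0 X0.000 Y0.000
G1 X26.000 Y0.000
G1 X26.000 Y17.000
G1 X0.000 Y17.000
G1 X0.000 Y0.000
M2 ; end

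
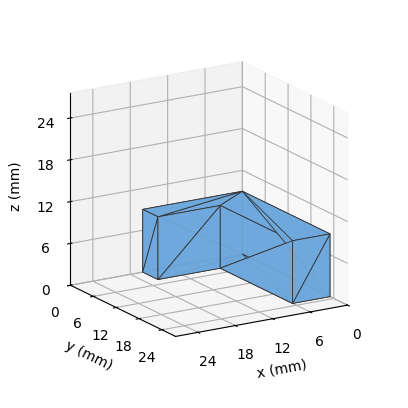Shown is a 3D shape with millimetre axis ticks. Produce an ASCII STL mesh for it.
Reading the render: the shape is an L-shaped prism: outer 16 × 23 mm, arm thicknesses ≈ 4 mm (horizontal) and 6 mm (vertical), extruded 9 mm in z (dimensions read to the nearest mm from the axis ticks). For the STL, each face is triangulated and given an outward normal.

solid part
  facet normal 0.0000 0.0000 -1.0000
    outer loop
      vertex 16.00 4.00 0.00
      vertex 16.00 0.00 0.00
      vertex 0.00 0.00 0.00
    endloop
  endfacet
  facet normal 0.0000 0.0000 -1.0000
    outer loop
      vertex 6.00 4.00 0.00
      vertex 16.00 4.00 0.00
      vertex 0.00 0.00 0.00
    endloop
  endfacet
  facet normal 0.0000 0.0000 -1.0000
    outer loop
      vertex 6.00 23.00 0.00
      vertex 6.00 4.00 0.00
      vertex 0.00 0.00 0.00
    endloop
  endfacet
  facet normal 0.0000 0.0000 -1.0000
    outer loop
      vertex 0.00 23.00 0.00
      vertex 6.00 23.00 0.00
      vertex 0.00 0.00 0.00
    endloop
  endfacet
  facet normal 0.0000 0.0000 1.0000
    outer loop
      vertex 0.00 0.00 9.00
      vertex 16.00 0.00 9.00
      vertex 16.00 4.00 9.00
    endloop
  endfacet
  facet normal 0.0000 0.0000 1.0000
    outer loop
      vertex 0.00 0.00 9.00
      vertex 16.00 4.00 9.00
      vertex 6.00 4.00 9.00
    endloop
  endfacet
  facet normal 0.0000 0.0000 1.0000
    outer loop
      vertex 0.00 0.00 9.00
      vertex 6.00 4.00 9.00
      vertex 6.00 23.00 9.00
    endloop
  endfacet
  facet normal 0.0000 0.0000 1.0000
    outer loop
      vertex 0.00 0.00 9.00
      vertex 6.00 23.00 9.00
      vertex 0.00 23.00 9.00
    endloop
  endfacet
  facet normal 0.0000 -1.0000 0.0000
    outer loop
      vertex 0.00 0.00 0.00
      vertex 16.00 0.00 0.00
      vertex 16.00 0.00 9.00
    endloop
  endfacet
  facet normal 0.0000 -1.0000 0.0000
    outer loop
      vertex 0.00 0.00 0.00
      vertex 16.00 0.00 9.00
      vertex 0.00 0.00 9.00
    endloop
  endfacet
  facet normal 1.0000 0.0000 0.0000
    outer loop
      vertex 16.00 0.00 0.00
      vertex 16.00 4.00 0.00
      vertex 16.00 4.00 9.00
    endloop
  endfacet
  facet normal 1.0000 0.0000 0.0000
    outer loop
      vertex 16.00 0.00 0.00
      vertex 16.00 4.00 9.00
      vertex 16.00 0.00 9.00
    endloop
  endfacet
  facet normal 0.0000 1.0000 0.0000
    outer loop
      vertex 16.00 4.00 0.00
      vertex 6.00 4.00 0.00
      vertex 6.00 4.00 9.00
    endloop
  endfacet
  facet normal 0.0000 1.0000 0.0000
    outer loop
      vertex 16.00 4.00 0.00
      vertex 6.00 4.00 9.00
      vertex 16.00 4.00 9.00
    endloop
  endfacet
  facet normal 1.0000 0.0000 0.0000
    outer loop
      vertex 6.00 4.00 0.00
      vertex 6.00 23.00 0.00
      vertex 6.00 23.00 9.00
    endloop
  endfacet
  facet normal 1.0000 0.0000 0.0000
    outer loop
      vertex 6.00 4.00 0.00
      vertex 6.00 23.00 9.00
      vertex 6.00 4.00 9.00
    endloop
  endfacet
  facet normal 0.0000 1.0000 0.0000
    outer loop
      vertex 6.00 23.00 0.00
      vertex 0.00 23.00 0.00
      vertex 0.00 23.00 9.00
    endloop
  endfacet
  facet normal 0.0000 1.0000 0.0000
    outer loop
      vertex 6.00 23.00 0.00
      vertex 0.00 23.00 9.00
      vertex 6.00 23.00 9.00
    endloop
  endfacet
  facet normal -1.0000 0.0000 0.0000
    outer loop
      vertex 0.00 23.00 0.00
      vertex 0.00 0.00 0.00
      vertex 0.00 0.00 9.00
    endloop
  endfacet
  facet normal -1.0000 0.0000 0.0000
    outer loop
      vertex 0.00 23.00 0.00
      vertex 0.00 0.00 9.00
      vertex 0.00 23.00 9.00
    endloop
  endfacet
endsolid part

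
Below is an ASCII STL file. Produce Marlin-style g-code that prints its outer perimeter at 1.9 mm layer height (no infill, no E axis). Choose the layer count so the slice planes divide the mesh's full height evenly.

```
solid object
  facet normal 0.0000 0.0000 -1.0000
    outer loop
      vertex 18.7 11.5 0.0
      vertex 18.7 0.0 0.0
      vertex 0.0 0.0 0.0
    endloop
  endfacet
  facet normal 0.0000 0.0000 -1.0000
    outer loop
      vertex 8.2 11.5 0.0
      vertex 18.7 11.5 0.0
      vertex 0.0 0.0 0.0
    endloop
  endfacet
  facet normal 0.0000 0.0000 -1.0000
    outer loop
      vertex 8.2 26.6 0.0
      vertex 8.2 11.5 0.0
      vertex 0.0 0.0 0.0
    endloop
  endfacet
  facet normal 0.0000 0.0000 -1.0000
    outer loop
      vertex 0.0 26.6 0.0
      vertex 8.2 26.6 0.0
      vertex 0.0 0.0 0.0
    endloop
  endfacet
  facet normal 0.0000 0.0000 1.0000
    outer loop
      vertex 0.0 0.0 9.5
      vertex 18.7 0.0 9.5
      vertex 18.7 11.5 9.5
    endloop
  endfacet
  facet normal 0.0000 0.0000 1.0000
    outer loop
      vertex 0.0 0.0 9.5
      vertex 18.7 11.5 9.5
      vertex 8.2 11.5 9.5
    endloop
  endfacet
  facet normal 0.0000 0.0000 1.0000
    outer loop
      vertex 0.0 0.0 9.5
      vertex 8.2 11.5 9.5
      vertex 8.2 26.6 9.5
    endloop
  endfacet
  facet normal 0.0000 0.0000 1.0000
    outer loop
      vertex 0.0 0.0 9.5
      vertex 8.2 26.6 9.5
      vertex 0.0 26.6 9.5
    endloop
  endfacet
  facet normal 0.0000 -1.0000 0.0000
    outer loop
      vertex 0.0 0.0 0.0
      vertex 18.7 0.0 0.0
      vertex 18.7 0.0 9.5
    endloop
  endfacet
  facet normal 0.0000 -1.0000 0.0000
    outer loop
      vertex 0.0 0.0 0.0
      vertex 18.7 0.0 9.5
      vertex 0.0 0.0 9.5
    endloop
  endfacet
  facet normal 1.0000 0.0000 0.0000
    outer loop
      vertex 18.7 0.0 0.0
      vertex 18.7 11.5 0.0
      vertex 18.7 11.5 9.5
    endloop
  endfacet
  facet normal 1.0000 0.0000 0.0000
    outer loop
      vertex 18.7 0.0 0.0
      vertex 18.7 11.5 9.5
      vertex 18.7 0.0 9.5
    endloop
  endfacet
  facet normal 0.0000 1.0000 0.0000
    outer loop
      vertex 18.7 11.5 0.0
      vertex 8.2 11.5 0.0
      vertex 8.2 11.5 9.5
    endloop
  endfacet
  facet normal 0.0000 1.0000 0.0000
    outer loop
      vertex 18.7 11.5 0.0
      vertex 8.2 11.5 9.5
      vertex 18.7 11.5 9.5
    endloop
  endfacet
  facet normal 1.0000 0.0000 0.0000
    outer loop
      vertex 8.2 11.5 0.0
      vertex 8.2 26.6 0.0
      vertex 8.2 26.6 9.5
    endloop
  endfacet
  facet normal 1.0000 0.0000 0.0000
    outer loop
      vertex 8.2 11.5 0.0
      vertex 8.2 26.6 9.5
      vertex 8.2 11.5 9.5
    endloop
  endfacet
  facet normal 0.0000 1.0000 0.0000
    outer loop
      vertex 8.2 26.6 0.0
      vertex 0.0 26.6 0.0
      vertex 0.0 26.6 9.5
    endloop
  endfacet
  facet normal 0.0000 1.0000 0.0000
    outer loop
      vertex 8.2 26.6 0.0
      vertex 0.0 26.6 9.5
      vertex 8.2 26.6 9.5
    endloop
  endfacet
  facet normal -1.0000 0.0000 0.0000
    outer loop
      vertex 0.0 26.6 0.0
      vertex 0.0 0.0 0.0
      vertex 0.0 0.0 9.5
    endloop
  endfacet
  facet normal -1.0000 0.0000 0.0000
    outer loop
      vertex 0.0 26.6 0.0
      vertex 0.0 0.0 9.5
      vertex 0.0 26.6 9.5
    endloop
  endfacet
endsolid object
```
; perimeter-only toolpath
G21 ; units = mm
G90 ; absolute positioning
G28 ; home
; layer 1
G0 Z1.9
G0 X0.0 Y0.0
G1 X18.7 Y0.0
G1 X18.7 Y11.5
G1 X8.2 Y11.5
G1 X8.2 Y26.6
G1 X0.0 Y26.6
G1 X0.0 Y0.0
; layer 2
G0 Z3.8
G0 X0.0 Y0.0
G1 X18.7 Y0.0
G1 X18.7 Y11.5
G1 X8.2 Y11.5
G1 X8.2 Y26.6
G1 X0.0 Y26.6
G1 X0.0 Y0.0
; layer 3
G0 Z5.7
G0 X0.0 Y0.0
G1 X18.7 Y0.0
G1 X18.7 Y11.5
G1 X8.2 Y11.5
G1 X8.2 Y26.6
G1 X0.0 Y26.6
G1 X0.0 Y0.0
; layer 4
G0 Z7.6
G0 X0.0 Y0.0
G1 X18.7 Y0.0
G1 X18.7 Y11.5
G1 X8.2 Y11.5
G1 X8.2 Y26.6
G1 X0.0 Y26.6
G1 X0.0 Y0.0
; layer 5
G0 Z9.5
G0 X0.0 Y0.0
G1 X18.7 Y0.0
G1 X18.7 Y11.5
G1 X8.2 Y11.5
G1 X8.2 Y26.6
G1 X0.0 Y26.6
G1 X0.0 Y0.0
M2 ; end

The solid is an L-shaped prism: outer 18.7 × 26.6 mm, arm thicknesses ≈ 11.5 mm (horizontal) and 8.2 mm (vertical), extruded 9.5 mm in z. Slicing at Δz = 1.9 mm — 5 equal slices spanning the solid's height, so layer i sits at z = i·h/5 — gives 5 non-empty perimeters. Each is a 6-segment closed polygon; G0 lifts to the layer z and rapids to the start vertex, then G1 traces the edges.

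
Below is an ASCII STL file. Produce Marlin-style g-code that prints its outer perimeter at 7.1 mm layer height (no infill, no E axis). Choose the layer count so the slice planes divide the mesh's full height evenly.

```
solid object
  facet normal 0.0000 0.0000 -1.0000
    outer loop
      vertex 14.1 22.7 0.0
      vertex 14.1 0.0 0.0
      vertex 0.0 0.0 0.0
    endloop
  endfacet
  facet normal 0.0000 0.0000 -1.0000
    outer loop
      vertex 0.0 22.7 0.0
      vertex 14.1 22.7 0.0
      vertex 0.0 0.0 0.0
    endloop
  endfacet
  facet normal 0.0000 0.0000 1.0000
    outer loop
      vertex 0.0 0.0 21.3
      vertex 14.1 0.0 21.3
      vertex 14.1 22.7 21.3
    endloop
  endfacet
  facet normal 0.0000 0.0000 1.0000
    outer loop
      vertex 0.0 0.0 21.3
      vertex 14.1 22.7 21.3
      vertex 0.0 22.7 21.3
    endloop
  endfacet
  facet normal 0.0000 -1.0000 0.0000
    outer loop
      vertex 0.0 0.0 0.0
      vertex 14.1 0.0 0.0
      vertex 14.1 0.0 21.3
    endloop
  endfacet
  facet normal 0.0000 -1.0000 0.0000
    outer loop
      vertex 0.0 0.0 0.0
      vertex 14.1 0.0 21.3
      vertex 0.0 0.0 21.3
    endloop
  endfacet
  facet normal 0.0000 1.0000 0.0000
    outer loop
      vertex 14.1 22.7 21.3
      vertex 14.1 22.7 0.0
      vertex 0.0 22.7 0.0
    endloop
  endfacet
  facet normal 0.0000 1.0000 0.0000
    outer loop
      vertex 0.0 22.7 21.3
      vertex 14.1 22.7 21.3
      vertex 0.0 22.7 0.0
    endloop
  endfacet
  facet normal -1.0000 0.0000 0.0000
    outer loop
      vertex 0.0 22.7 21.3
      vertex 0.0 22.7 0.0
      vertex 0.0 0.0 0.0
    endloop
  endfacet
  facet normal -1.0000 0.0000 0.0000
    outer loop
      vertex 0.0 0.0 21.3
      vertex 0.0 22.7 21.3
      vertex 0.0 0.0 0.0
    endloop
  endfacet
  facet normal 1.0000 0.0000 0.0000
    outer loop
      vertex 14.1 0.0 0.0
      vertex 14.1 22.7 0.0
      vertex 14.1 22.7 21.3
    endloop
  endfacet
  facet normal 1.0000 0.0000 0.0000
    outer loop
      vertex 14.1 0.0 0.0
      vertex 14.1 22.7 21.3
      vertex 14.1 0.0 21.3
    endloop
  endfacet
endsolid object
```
; perimeter-only toolpath
G21 ; units = mm
G90 ; absolute positioning
G28 ; home
; layer 1
G0 Z7.1
G0 X0.0 Y0.0
G1 X14.1 Y0.0
G1 X14.1 Y22.7
G1 X0.0 Y22.7
G1 X0.0 Y0.0
; layer 2
G0 Z14.2
G0 X0.0 Y0.0
G1 X14.1 Y0.0
G1 X14.1 Y22.7
G1 X0.0 Y22.7
G1 X0.0 Y0.0
; layer 3
G0 Z21.3
G0 X0.0 Y0.0
G1 X14.1 Y0.0
G1 X14.1 Y22.7
G1 X0.0 Y22.7
G1 X0.0 Y0.0
M2 ; end

The solid is a rectangular box, roughly 14.1 × 22.7 mm footprint and 21.3 mm tall. Slicing at Δz = 7.1 mm — 3 equal slices spanning the solid's height, so layer i sits at z = i·h/3 — gives 3 non-empty perimeters. Each is a 4-segment closed polygon; G0 lifts to the layer z and rapids to the start vertex, then G1 traces the edges.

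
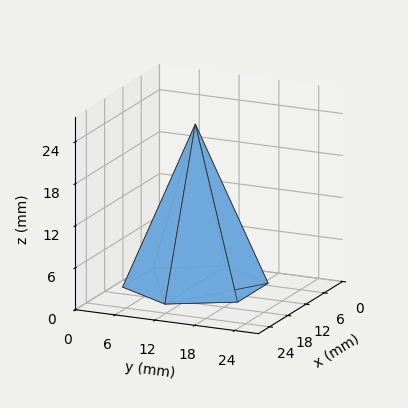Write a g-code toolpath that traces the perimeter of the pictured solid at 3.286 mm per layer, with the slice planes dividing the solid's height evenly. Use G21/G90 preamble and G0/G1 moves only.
Reading the render: the shape is a regular 6-sided pyramid, base circumscribed radius ≈ 10 mm, apex at z ≈ 23 mm (dimensions read to the nearest mm from the axis ticks). For the g-code, the solid's height is divided into equal slices at the stated Δz and each level perimeter traced with G1 moves after a G0 lift.

; perimeter-only toolpath
G21 ; units = mm
G90 ; absolute positioning
G28 ; home
; layer 1
G0 Z3.286
G0 X18.571 Y10.000
G1 X14.286 Y17.423
G1 X5.714 Y17.423
G1 X1.429 Y10.000
G1 X5.714 Y2.577
G1 X14.286 Y2.577
G1 X18.571 Y10.000
; layer 2
G0 Z6.571
G0 X17.143 Y10.000
G1 X13.571 Y16.186
G1 X6.429 Y16.186
G1 X2.857 Y10.000
G1 X6.429 Y3.814
G1 X13.571 Y3.814
G1 X17.143 Y10.000
; layer 3
G0 Z9.857
G0 X15.714 Y10.000
G1 X12.857 Y14.949
G1 X7.143 Y14.949
G1 X4.286 Y10.000
G1 X7.143 Y5.051
G1 X12.857 Y5.051
G1 X15.714 Y10.000
; layer 4
G0 Z13.143
G0 X14.286 Y10.000
G1 X12.143 Y13.711
G1 X7.857 Y13.711
G1 X5.714 Y10.000
G1 X7.857 Y6.289
G1 X12.143 Y6.289
G1 X14.286 Y10.000
; layer 5
G0 Z16.429
G0 X12.857 Y10.000
G1 X11.429 Y12.474
G1 X8.571 Y12.474
G1 X7.143 Y10.000
G1 X8.571 Y7.526
G1 X11.429 Y7.526
G1 X12.857 Y10.000
; layer 6
G0 Z19.714
G0 X11.429 Y10.000
G1 X10.714 Y11.237
G1 X9.286 Y11.237
G1 X8.571 Y10.000
G1 X9.286 Y8.763
G1 X10.714 Y8.763
G1 X11.429 Y10.000
M2 ; end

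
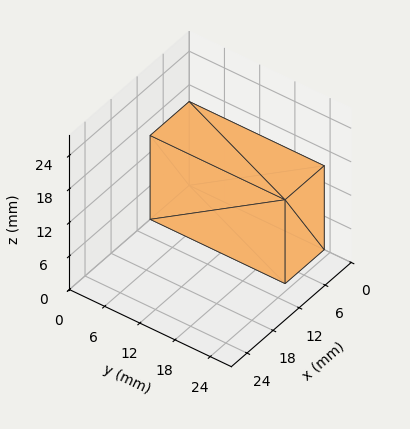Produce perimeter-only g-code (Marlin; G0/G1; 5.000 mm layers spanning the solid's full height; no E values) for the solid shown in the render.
Reading the render: the shape is a rectangular box, roughly 9 × 23 mm footprint and 15 mm tall (dimensions read to the nearest mm from the axis ticks). For the g-code, the solid's height is divided into equal slices at the stated Δz and each level perimeter traced with G1 moves after a G0 lift.

; perimeter-only toolpath
G21 ; units = mm
G90 ; absolute positioning
G28 ; home
; layer 1
G0 Z5.000
G0 X0.000 Y0.000
G1 X9.000 Y0.000
G1 X9.000 Y23.000
G1 X0.000 Y23.000
G1 X0.000 Y0.000
; layer 2
G0 Z10.000
G0 X0.000 Y0.000
G1 X9.000 Y0.000
G1 X9.000 Y23.000
G1 X0.000 Y23.000
G1 X0.000 Y0.000
; layer 3
G0 Z15.000
G0 X0.000 Y0.000
G1 X9.000 Y0.000
G1 X9.000 Y23.000
G1 X0.000 Y23.000
G1 X0.000 Y0.000
M2 ; end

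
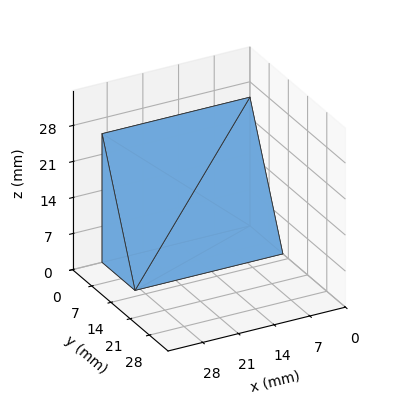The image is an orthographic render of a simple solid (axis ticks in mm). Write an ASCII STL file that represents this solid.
Reading the render: the shape is a wedge (ramp): 29 × 12 mm base, rising to 25 mm along the y=0 edge and sloping linearly to z=0 at y=12 (dimensions read to the nearest mm from the axis ticks). For the STL, each face is triangulated and given an outward normal.

solid part
  facet normal 0.0000 0.0000 -1.0000
    outer loop
      vertex 29.00 12.00 0.00
      vertex 29.00 0.00 0.00
      vertex 0.00 0.00 0.00
    endloop
  endfacet
  facet normal 0.0000 0.0000 -1.0000
    outer loop
      vertex 0.00 12.00 0.00
      vertex 29.00 12.00 0.00
      vertex 0.00 0.00 0.00
    endloop
  endfacet
  facet normal 0.0000 -1.0000 0.0000
    outer loop
      vertex 0.00 0.00 0.00
      vertex 29.00 0.00 0.00
      vertex 29.00 0.00 25.00
    endloop
  endfacet
  facet normal 0.0000 -1.0000 0.0000
    outer loop
      vertex 0.00 0.00 0.00
      vertex 29.00 0.00 25.00
      vertex 0.00 0.00 25.00
    endloop
  endfacet
  facet normal 0.0000 0.9015 0.4327
    outer loop
      vertex 0.00 0.00 25.00
      vertex 29.00 0.00 25.00
      vertex 29.00 12.00 0.00
    endloop
  endfacet
  facet normal 0.0000 0.9015 0.4327
    outer loop
      vertex 0.00 0.00 25.00
      vertex 29.00 12.00 0.00
      vertex 0.00 12.00 0.00
    endloop
  endfacet
  facet normal -1.0000 0.0000 0.0000
    outer loop
      vertex 0.00 0.00 25.00
      vertex 0.00 12.00 0.00
      vertex 0.00 0.00 0.00
    endloop
  endfacet
  facet normal 1.0000 0.0000 0.0000
    outer loop
      vertex 29.00 0.00 0.00
      vertex 29.00 12.00 0.00
      vertex 29.00 0.00 25.00
    endloop
  endfacet
endsolid part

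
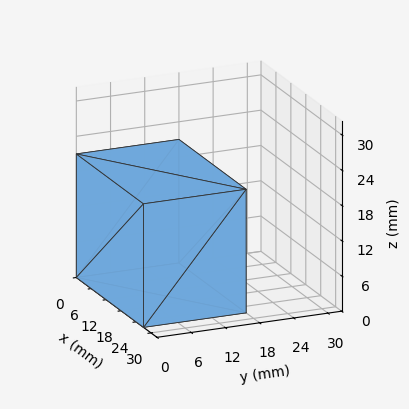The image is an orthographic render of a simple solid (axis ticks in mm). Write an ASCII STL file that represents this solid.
Reading the render: the shape is a rectangular box, roughly 27 × 18 mm footprint and 21 mm tall (dimensions read to the nearest mm from the axis ticks). For the STL, each face is triangulated and given an outward normal.

solid part
  facet normal 0.0000 0.0000 -1.0000
    outer loop
      vertex 27.0 18.0 0.0
      vertex 27.0 0.0 0.0
      vertex 0.0 0.0 0.0
    endloop
  endfacet
  facet normal 0.0000 0.0000 -1.0000
    outer loop
      vertex 0.0 18.0 0.0
      vertex 27.0 18.0 0.0
      vertex 0.0 0.0 0.0
    endloop
  endfacet
  facet normal 0.0000 0.0000 1.0000
    outer loop
      vertex 0.0 0.0 21.0
      vertex 27.0 0.0 21.0
      vertex 27.0 18.0 21.0
    endloop
  endfacet
  facet normal 0.0000 0.0000 1.0000
    outer loop
      vertex 0.0 0.0 21.0
      vertex 27.0 18.0 21.0
      vertex 0.0 18.0 21.0
    endloop
  endfacet
  facet normal 0.0000 -1.0000 0.0000
    outer loop
      vertex 0.0 0.0 0.0
      vertex 27.0 0.0 0.0
      vertex 27.0 0.0 21.0
    endloop
  endfacet
  facet normal 0.0000 -1.0000 0.0000
    outer loop
      vertex 0.0 0.0 0.0
      vertex 27.0 0.0 21.0
      vertex 0.0 0.0 21.0
    endloop
  endfacet
  facet normal 0.0000 1.0000 0.0000
    outer loop
      vertex 27.0 18.0 21.0
      vertex 27.0 18.0 0.0
      vertex 0.0 18.0 0.0
    endloop
  endfacet
  facet normal 0.0000 1.0000 0.0000
    outer loop
      vertex 0.0 18.0 21.0
      vertex 27.0 18.0 21.0
      vertex 0.0 18.0 0.0
    endloop
  endfacet
  facet normal -1.0000 0.0000 0.0000
    outer loop
      vertex 0.0 18.0 21.0
      vertex 0.0 18.0 0.0
      vertex 0.0 0.0 0.0
    endloop
  endfacet
  facet normal -1.0000 0.0000 0.0000
    outer loop
      vertex 0.0 0.0 21.0
      vertex 0.0 18.0 21.0
      vertex 0.0 0.0 0.0
    endloop
  endfacet
  facet normal 1.0000 0.0000 0.0000
    outer loop
      vertex 27.0 0.0 0.0
      vertex 27.0 18.0 0.0
      vertex 27.0 18.0 21.0
    endloop
  endfacet
  facet normal 1.0000 0.0000 0.0000
    outer loop
      vertex 27.0 0.0 0.0
      vertex 27.0 18.0 21.0
      vertex 27.0 0.0 21.0
    endloop
  endfacet
endsolid part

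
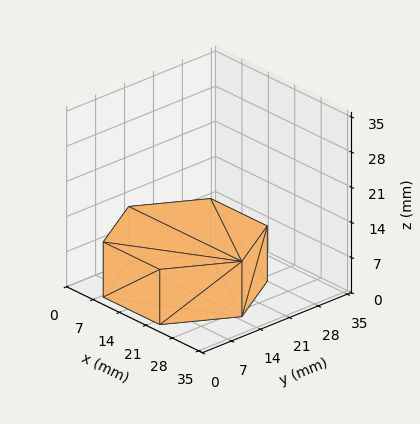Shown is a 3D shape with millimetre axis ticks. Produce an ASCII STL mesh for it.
Reading the render: the shape is a regular 6-sided prism (a cylinder approximated with 6 flat sides), circumscribed radius ≈ 15 mm, height ≈ 11 mm (dimensions read to the nearest mm from the axis ticks). For the STL, each face is triangulated and given an outward normal.

solid part
  facet normal 0.0000 0.0000 -1.0000
    outer loop
      vertex 7.500 27.990 0.000
      vertex 22.500 27.990 0.000
      vertex 30.000 15.000 0.000
    endloop
  endfacet
  facet normal 0.0000 0.0000 -1.0000
    outer loop
      vertex 0.000 15.000 0.000
      vertex 7.500 27.990 0.000
      vertex 30.000 15.000 0.000
    endloop
  endfacet
  facet normal 0.0000 0.0000 -1.0000
    outer loop
      vertex 7.500 2.010 0.000
      vertex 0.000 15.000 0.000
      vertex 30.000 15.000 0.000
    endloop
  endfacet
  facet normal 0.0000 0.0000 -1.0000
    outer loop
      vertex 22.500 2.010 0.000
      vertex 7.500 2.010 0.000
      vertex 30.000 15.000 0.000
    endloop
  endfacet
  facet normal 0.0000 0.0000 1.0000
    outer loop
      vertex 30.000 15.000 11.000
      vertex 22.500 27.990 11.000
      vertex 7.500 27.990 11.000
    endloop
  endfacet
  facet normal 0.0000 0.0000 1.0000
    outer loop
      vertex 30.000 15.000 11.000
      vertex 7.500 27.990 11.000
      vertex 0.000 15.000 11.000
    endloop
  endfacet
  facet normal 0.0000 0.0000 1.0000
    outer loop
      vertex 30.000 15.000 11.000
      vertex 0.000 15.000 11.000
      vertex 7.500 2.010 11.000
    endloop
  endfacet
  facet normal 0.0000 0.0000 1.0000
    outer loop
      vertex 30.000 15.000 11.000
      vertex 7.500 2.010 11.000
      vertex 22.500 2.010 11.000
    endloop
  endfacet
  facet normal 0.8660 0.5000 0.0000
    outer loop
      vertex 30.000 15.000 0.000
      vertex 22.500 27.990 0.000
      vertex 22.500 27.990 11.000
    endloop
  endfacet
  facet normal 0.8660 0.5000 0.0000
    outer loop
      vertex 30.000 15.000 0.000
      vertex 22.500 27.990 11.000
      vertex 30.000 15.000 11.000
    endloop
  endfacet
  facet normal 0.0000 1.0000 0.0000
    outer loop
      vertex 22.500 27.990 0.000
      vertex 7.500 27.990 0.000
      vertex 7.500 27.990 11.000
    endloop
  endfacet
  facet normal 0.0000 1.0000 0.0000
    outer loop
      vertex 22.500 27.990 0.000
      vertex 7.500 27.990 11.000
      vertex 22.500 27.990 11.000
    endloop
  endfacet
  facet normal -0.8660 0.5000 0.0000
    outer loop
      vertex 7.500 27.990 0.000
      vertex 0.000 15.000 0.000
      vertex 0.000 15.000 11.000
    endloop
  endfacet
  facet normal -0.8660 0.5000 0.0000
    outer loop
      vertex 7.500 27.990 0.000
      vertex 0.000 15.000 11.000
      vertex 7.500 27.990 11.000
    endloop
  endfacet
  facet normal -0.8660 -0.5000 0.0000
    outer loop
      vertex 0.000 15.000 0.000
      vertex 7.500 2.010 0.000
      vertex 7.500 2.010 11.000
    endloop
  endfacet
  facet normal -0.8660 -0.5000 0.0000
    outer loop
      vertex 0.000 15.000 0.000
      vertex 7.500 2.010 11.000
      vertex 0.000 15.000 11.000
    endloop
  endfacet
  facet normal 0.0000 -1.0000 0.0000
    outer loop
      vertex 7.500 2.010 0.000
      vertex 22.500 2.010 0.000
      vertex 22.500 2.010 11.000
    endloop
  endfacet
  facet normal 0.0000 -1.0000 0.0000
    outer loop
      vertex 7.500 2.010 0.000
      vertex 22.500 2.010 11.000
      vertex 7.500 2.010 11.000
    endloop
  endfacet
  facet normal 0.8660 -0.5000 0.0000
    outer loop
      vertex 22.500 2.010 0.000
      vertex 30.000 15.000 0.000
      vertex 30.000 15.000 11.000
    endloop
  endfacet
  facet normal 0.8660 -0.5000 0.0000
    outer loop
      vertex 22.500 2.010 0.000
      vertex 30.000 15.000 11.000
      vertex 22.500 2.010 11.000
    endloop
  endfacet
endsolid part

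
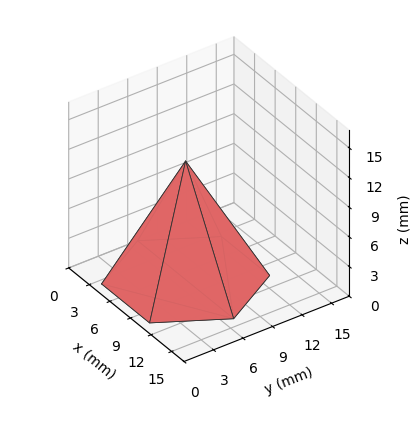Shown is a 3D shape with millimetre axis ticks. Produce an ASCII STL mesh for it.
Reading the render: the shape is a regular 6-sided pyramid, base circumscribed radius ≈ 7 mm, apex at z ≈ 12 mm (dimensions read to the nearest mm from the axis ticks). For the STL, each face is triangulated and given an outward normal.

solid part
  facet normal 0.0000 0.0000 -1.0000
    outer loop
      vertex 3.5 13.1 0.0
      vertex 10.5 13.1 0.0
      vertex 14.0 7.0 0.0
    endloop
  endfacet
  facet normal 0.0000 0.0000 -1.0000
    outer loop
      vertex 0.0 7.0 0.0
      vertex 3.5 13.1 0.0
      vertex 14.0 7.0 0.0
    endloop
  endfacet
  facet normal 0.0000 0.0000 -1.0000
    outer loop
      vertex 3.5 0.9 0.0
      vertex 0.0 7.0 0.0
      vertex 14.0 7.0 0.0
    endloop
  endfacet
  facet normal 0.0000 0.0000 -1.0000
    outer loop
      vertex 10.5 0.9 0.0
      vertex 3.5 0.9 0.0
      vertex 14.0 7.0 0.0
    endloop
  endfacet
  facet normal 0.7739 0.4441 0.4515
    outer loop
      vertex 14.0 7.0 0.0
      vertex 10.5 13.1 0.0
      vertex 7.0 7.0 12.0
    endloop
  endfacet
  facet normal 0.0000 0.8914 0.4531
    outer loop
      vertex 10.5 13.1 0.0
      vertex 3.5 13.1 0.0
      vertex 7.0 7.0 12.0
    endloop
  endfacet
  facet normal -0.7739 0.4441 0.4515
    outer loop
      vertex 3.5 13.1 0.0
      vertex 0.0 7.0 0.0
      vertex 7.0 7.0 12.0
    endloop
  endfacet
  facet normal -0.7739 -0.4441 0.4515
    outer loop
      vertex 0.0 7.0 0.0
      vertex 3.5 0.9 0.0
      vertex 7.0 7.0 12.0
    endloop
  endfacet
  facet normal 0.0000 -0.8914 0.4531
    outer loop
      vertex 3.5 0.9 0.0
      vertex 10.5 0.9 0.0
      vertex 7.0 7.0 12.0
    endloop
  endfacet
  facet normal 0.7739 -0.4441 0.4515
    outer loop
      vertex 10.5 0.9 0.0
      vertex 14.0 7.0 0.0
      vertex 7.0 7.0 12.0
    endloop
  endfacet
endsolid part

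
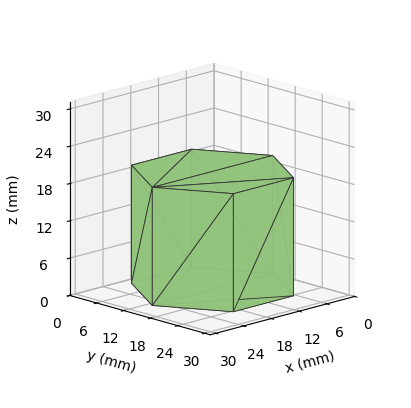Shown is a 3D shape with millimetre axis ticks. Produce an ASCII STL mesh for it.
Reading the render: the shape is a regular 6-sided prism (a cylinder approximated with 6 flat sides), circumscribed radius ≈ 13 mm, height ≈ 19 mm (dimensions read to the nearest mm from the axis ticks). For the STL, each face is triangulated and given an outward normal.

solid part
  facet normal 0.0000 0.0000 -1.0000
    outer loop
      vertex 6.5 24.3 0.0
      vertex 19.5 24.3 0.0
      vertex 26.0 13.0 0.0
    endloop
  endfacet
  facet normal 0.0000 0.0000 -1.0000
    outer loop
      vertex 0.0 13.0 0.0
      vertex 6.5 24.3 0.0
      vertex 26.0 13.0 0.0
    endloop
  endfacet
  facet normal 0.0000 0.0000 -1.0000
    outer loop
      vertex 6.5 1.7 0.0
      vertex 0.0 13.0 0.0
      vertex 26.0 13.0 0.0
    endloop
  endfacet
  facet normal 0.0000 0.0000 -1.0000
    outer loop
      vertex 19.5 1.7 0.0
      vertex 6.5 1.7 0.0
      vertex 26.0 13.0 0.0
    endloop
  endfacet
  facet normal 0.0000 0.0000 1.0000
    outer loop
      vertex 26.0 13.0 19.0
      vertex 19.5 24.3 19.0
      vertex 6.5 24.3 19.0
    endloop
  endfacet
  facet normal 0.0000 0.0000 1.0000
    outer loop
      vertex 26.0 13.0 19.0
      vertex 6.5 24.3 19.0
      vertex 0.0 13.0 19.0
    endloop
  endfacet
  facet normal 0.0000 0.0000 1.0000
    outer loop
      vertex 26.0 13.0 19.0
      vertex 0.0 13.0 19.0
      vertex 6.5 1.7 19.0
    endloop
  endfacet
  facet normal 0.0000 0.0000 1.0000
    outer loop
      vertex 26.0 13.0 19.0
      vertex 6.5 1.7 19.0
      vertex 19.5 1.7 19.0
    endloop
  endfacet
  facet normal 0.8668 0.4986 0.0000
    outer loop
      vertex 26.0 13.0 0.0
      vertex 19.5 24.3 0.0
      vertex 19.5 24.3 19.0
    endloop
  endfacet
  facet normal 0.8668 0.4986 0.0000
    outer loop
      vertex 26.0 13.0 0.0
      vertex 19.5 24.3 19.0
      vertex 26.0 13.0 19.0
    endloop
  endfacet
  facet normal 0.0000 1.0000 0.0000
    outer loop
      vertex 19.5 24.3 0.0
      vertex 6.5 24.3 0.0
      vertex 6.5 24.3 19.0
    endloop
  endfacet
  facet normal 0.0000 1.0000 0.0000
    outer loop
      vertex 19.5 24.3 0.0
      vertex 6.5 24.3 19.0
      vertex 19.5 24.3 19.0
    endloop
  endfacet
  facet normal -0.8668 0.4986 0.0000
    outer loop
      vertex 6.5 24.3 0.0
      vertex 0.0 13.0 0.0
      vertex 0.0 13.0 19.0
    endloop
  endfacet
  facet normal -0.8668 0.4986 0.0000
    outer loop
      vertex 6.5 24.3 0.0
      vertex 0.0 13.0 19.0
      vertex 6.5 24.3 19.0
    endloop
  endfacet
  facet normal -0.8668 -0.4986 0.0000
    outer loop
      vertex 0.0 13.0 0.0
      vertex 6.5 1.7 0.0
      vertex 6.5 1.7 19.0
    endloop
  endfacet
  facet normal -0.8668 -0.4986 0.0000
    outer loop
      vertex 0.0 13.0 0.0
      vertex 6.5 1.7 19.0
      vertex 0.0 13.0 19.0
    endloop
  endfacet
  facet normal 0.0000 -1.0000 0.0000
    outer loop
      vertex 6.5 1.7 0.0
      vertex 19.5 1.7 0.0
      vertex 19.5 1.7 19.0
    endloop
  endfacet
  facet normal 0.0000 -1.0000 0.0000
    outer loop
      vertex 6.5 1.7 0.0
      vertex 19.5 1.7 19.0
      vertex 6.5 1.7 19.0
    endloop
  endfacet
  facet normal 0.8668 -0.4986 0.0000
    outer loop
      vertex 19.5 1.7 0.0
      vertex 26.0 13.0 0.0
      vertex 26.0 13.0 19.0
    endloop
  endfacet
  facet normal 0.8668 -0.4986 0.0000
    outer loop
      vertex 19.5 1.7 0.0
      vertex 26.0 13.0 19.0
      vertex 19.5 1.7 19.0
    endloop
  endfacet
endsolid part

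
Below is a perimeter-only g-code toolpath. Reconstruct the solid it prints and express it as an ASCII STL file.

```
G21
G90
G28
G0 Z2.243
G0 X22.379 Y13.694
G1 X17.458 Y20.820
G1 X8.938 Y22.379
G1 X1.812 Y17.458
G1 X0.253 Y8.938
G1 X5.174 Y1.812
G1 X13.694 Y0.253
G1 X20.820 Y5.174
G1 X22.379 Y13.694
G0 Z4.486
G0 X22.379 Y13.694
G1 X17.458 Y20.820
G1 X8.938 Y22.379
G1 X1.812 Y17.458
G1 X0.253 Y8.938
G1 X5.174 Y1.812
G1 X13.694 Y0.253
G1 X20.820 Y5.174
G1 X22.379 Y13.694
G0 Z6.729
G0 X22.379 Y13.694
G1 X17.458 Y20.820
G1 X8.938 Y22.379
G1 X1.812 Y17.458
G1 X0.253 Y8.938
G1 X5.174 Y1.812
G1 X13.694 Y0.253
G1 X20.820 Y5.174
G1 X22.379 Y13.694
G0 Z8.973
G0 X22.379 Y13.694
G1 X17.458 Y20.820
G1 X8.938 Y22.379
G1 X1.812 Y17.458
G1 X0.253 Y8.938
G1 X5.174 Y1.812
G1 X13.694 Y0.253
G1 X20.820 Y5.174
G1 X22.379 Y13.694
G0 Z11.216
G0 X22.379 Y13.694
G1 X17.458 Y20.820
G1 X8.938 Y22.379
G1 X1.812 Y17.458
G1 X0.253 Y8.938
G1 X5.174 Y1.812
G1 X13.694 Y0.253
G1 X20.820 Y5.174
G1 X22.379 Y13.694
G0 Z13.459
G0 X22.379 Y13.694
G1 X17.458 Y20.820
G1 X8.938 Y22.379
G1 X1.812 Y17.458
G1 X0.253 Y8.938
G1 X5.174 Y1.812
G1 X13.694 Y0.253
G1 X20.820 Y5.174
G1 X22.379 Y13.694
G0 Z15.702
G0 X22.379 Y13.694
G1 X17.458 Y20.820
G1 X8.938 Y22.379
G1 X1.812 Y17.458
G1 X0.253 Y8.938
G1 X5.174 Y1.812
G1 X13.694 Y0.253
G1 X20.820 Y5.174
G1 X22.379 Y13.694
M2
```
solid part
  facet normal 0.0000 0.0000 -1.0000
    outer loop
      vertex 8.938 22.379 0.000
      vertex 17.458 20.820 0.000
      vertex 22.379 13.694 0.000
    endloop
  endfacet
  facet normal 0.0000 0.0000 -1.0000
    outer loop
      vertex 1.812 17.458 0.000
      vertex 8.938 22.379 0.000
      vertex 22.379 13.694 0.000
    endloop
  endfacet
  facet normal 0.0000 0.0000 -1.0000
    outer loop
      vertex 0.253 8.938 0.000
      vertex 1.812 17.458 0.000
      vertex 22.379 13.694 0.000
    endloop
  endfacet
  facet normal 0.0000 0.0000 -1.0000
    outer loop
      vertex 5.174 1.812 0.000
      vertex 0.253 8.938 0.000
      vertex 22.379 13.694 0.000
    endloop
  endfacet
  facet normal 0.0000 0.0000 -1.0000
    outer loop
      vertex 13.694 0.253 0.000
      vertex 5.174 1.812 0.000
      vertex 22.379 13.694 0.000
    endloop
  endfacet
  facet normal 0.0000 0.0000 -1.0000
    outer loop
      vertex 20.820 5.174 0.000
      vertex 13.694 0.253 0.000
      vertex 22.379 13.694 0.000
    endloop
  endfacet
  facet normal 0.0000 0.0000 1.0000
    outer loop
      vertex 22.379 13.694 15.702
      vertex 17.458 20.820 15.702
      vertex 8.938 22.379 15.702
    endloop
  endfacet
  facet normal 0.0000 0.0000 1.0000
    outer loop
      vertex 22.379 13.694 15.702
      vertex 8.938 22.379 15.702
      vertex 1.812 17.458 15.702
    endloop
  endfacet
  facet normal 0.0000 0.0000 1.0000
    outer loop
      vertex 22.379 13.694 15.702
      vertex 1.812 17.458 15.702
      vertex 0.253 8.938 15.702
    endloop
  endfacet
  facet normal 0.0000 0.0000 1.0000
    outer loop
      vertex 22.379 13.694 15.702
      vertex 0.253 8.938 15.702
      vertex 5.174 1.812 15.702
    endloop
  endfacet
  facet normal 0.0000 0.0000 1.0000
    outer loop
      vertex 22.379 13.694 15.702
      vertex 5.174 1.812 15.702
      vertex 13.694 0.253 15.702
    endloop
  endfacet
  facet normal 0.0000 0.0000 1.0000
    outer loop
      vertex 22.379 13.694 15.702
      vertex 13.694 0.253 15.702
      vertex 20.820 5.174 15.702
    endloop
  endfacet
  facet normal 0.8229 0.5682 0.0000
    outer loop
      vertex 22.379 13.694 0.000
      vertex 17.458 20.820 0.000
      vertex 17.458 20.820 15.702
    endloop
  endfacet
  facet normal 0.8229 0.5682 0.0000
    outer loop
      vertex 22.379 13.694 0.000
      vertex 17.458 20.820 15.702
      vertex 22.379 13.694 15.702
    endloop
  endfacet
  facet normal 0.1800 0.9837 0.0000
    outer loop
      vertex 17.458 20.820 0.000
      vertex 8.938 22.379 0.000
      vertex 8.938 22.379 15.702
    endloop
  endfacet
  facet normal 0.1800 0.9837 0.0000
    outer loop
      vertex 17.458 20.820 0.000
      vertex 8.938 22.379 15.702
      vertex 17.458 20.820 15.702
    endloop
  endfacet
  facet normal -0.5682 0.8229 0.0000
    outer loop
      vertex 8.938 22.379 0.000
      vertex 1.812 17.458 0.000
      vertex 1.812 17.458 15.702
    endloop
  endfacet
  facet normal -0.5682 0.8229 0.0000
    outer loop
      vertex 8.938 22.379 0.000
      vertex 1.812 17.458 15.702
      vertex 8.938 22.379 15.702
    endloop
  endfacet
  facet normal -0.9837 0.1800 0.0000
    outer loop
      vertex 1.812 17.458 0.000
      vertex 0.253 8.938 0.000
      vertex 0.253 8.938 15.702
    endloop
  endfacet
  facet normal -0.9837 0.1800 0.0000
    outer loop
      vertex 1.812 17.458 0.000
      vertex 0.253 8.938 15.702
      vertex 1.812 17.458 15.702
    endloop
  endfacet
  facet normal -0.8229 -0.5682 0.0000
    outer loop
      vertex 0.253 8.938 0.000
      vertex 5.174 1.812 0.000
      vertex 5.174 1.812 15.702
    endloop
  endfacet
  facet normal -0.8229 -0.5682 0.0000
    outer loop
      vertex 0.253 8.938 0.000
      vertex 5.174 1.812 15.702
      vertex 0.253 8.938 15.702
    endloop
  endfacet
  facet normal -0.1800 -0.9837 0.0000
    outer loop
      vertex 5.174 1.812 0.000
      vertex 13.694 0.253 0.000
      vertex 13.694 0.253 15.702
    endloop
  endfacet
  facet normal -0.1800 -0.9837 0.0000
    outer loop
      vertex 5.174 1.812 0.000
      vertex 13.694 0.253 15.702
      vertex 5.174 1.812 15.702
    endloop
  endfacet
  facet normal 0.5682 -0.8229 0.0000
    outer loop
      vertex 13.694 0.253 0.000
      vertex 20.820 5.174 0.000
      vertex 20.820 5.174 15.702
    endloop
  endfacet
  facet normal 0.5682 -0.8229 0.0000
    outer loop
      vertex 13.694 0.253 0.000
      vertex 20.820 5.174 15.702
      vertex 13.694 0.253 15.702
    endloop
  endfacet
  facet normal 0.9837 -0.1800 0.0000
    outer loop
      vertex 20.820 5.174 0.000
      vertex 22.379 13.694 0.000
      vertex 22.379 13.694 15.702
    endloop
  endfacet
  facet normal 0.9837 -0.1800 0.0000
    outer loop
      vertex 20.820 5.174 0.000
      vertex 22.379 13.694 15.702
      vertex 20.820 5.174 15.702
    endloop
  endfacet
endsolid part

The G0 Z moves step by Δz≈2.243 mm. Every layer's G1 loop is the same polygon, so the solid is a straight extrusion of it from z=0 to z≈15.7. Closing with flat bottom and top caps and triangulating gives 28 facets — a regular 8-sided prism (a cylinder approximated with 8 flat sides), circumscribed radius ≈ 11.3 mm, height ≈ 15.7 mm.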